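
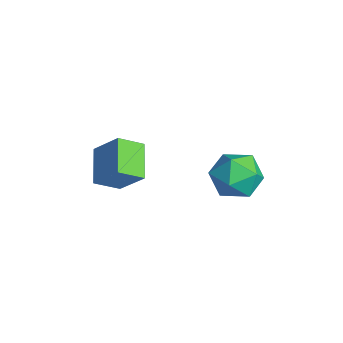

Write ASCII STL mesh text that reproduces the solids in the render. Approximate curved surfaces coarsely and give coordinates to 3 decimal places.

solid 
facet normal -0.345 0.938 0.040
outer loop
vertex 3.732 2.231 -2.947
vertex 2.578 1.808 -2.987
vertex 3.137 1.967 -1.903
endloop
endfacet
facet normal 0.279 0.881 0.382
outer loop
vertex 3.732 2.231 -2.947
vertex 3.137 1.967 -1.903
vertex 4.319 1.65 -2.035
endloop
endfacet
facet normal 0.764 0.640 -0.084
outer loop
vertex 3.732 2.231 -2.947
vertex 4.319 1.65 -2.035
vertex 4.489 1.295 -3.2
endloop
endfacet
facet normal 0.440 0.548 -0.712
outer loop
vertex 3.732 2.231 -2.947
vertex 4.489 1.295 -3.2
vertex 3.413 1.393 -3.789
endloop
endfacet
facet normal -0.246 0.732 -0.635
outer loop
vertex 3.732 2.231 -2.947
vertex 3.413 1.393 -3.789
vertex 2.578 1.808 -2.987
endloop
endfacet
facet normal 0.205 0.392 0.897
outer loop
vertex 4.319 1.65 -2.035
vertex 3.137 1.967 -1.903
vertex 3.527 0.867 -1.511
endloop
endfacet
facet normal -0.805 0.483 0.344
outer loop
vertex 3.137 1.967 -1.903
vertex 2.578 1.808 -2.987
vertex 2.451 0.965 -2.1
endloop
endfacet
facet normal -0.645 0.151 -0.749
outer loop
vertex 2.578 1.808 -2.987
vertex 3.413 1.393 -3.789
vertex 2.621 0.61 -3.265
endloop
endfacet
facet normal 0.465 -0.146 -0.873
outer loop
vertex 3.413 1.393 -3.789
vertex 4.489 1.295 -3.2
vertex 3.803 0.293 -3.397
endloop
endfacet
facet normal 0.990 0.002 0.144
outer loop
vertex 4.489 1.295 -3.2
vertex 4.319 1.65 -2.035
vertex 4.362 0.452 -2.313
endloop
endfacet
facet normal -0.440 -0.548 0.712
outer loop
vertex 3.208 0.029 -2.353
vertex 3.527 0.867 -1.511
vertex 2.451 0.965 -2.1
endloop
endfacet
facet normal -0.764 -0.640 0.084
outer loop
vertex 3.208 0.029 -2.353
vertex 2.451 0.965 -2.1
vertex 2.621 0.61 -3.265
endloop
endfacet
facet normal -0.279 -0.881 -0.382
outer loop
vertex 3.208 0.029 -2.353
vertex 2.621 0.61 -3.265
vertex 3.803 0.293 -3.397
endloop
endfacet
facet normal 0.345 -0.938 -0.040
outer loop
vertex 3.208 0.029 -2.353
vertex 3.803 0.293 -3.397
vertex 4.362 0.452 -2.313
endloop
endfacet
facet normal 0.246 -0.732 0.635
outer loop
vertex 3.208 0.029 -2.353
vertex 4.362 0.452 -2.313
vertex 3.527 0.867 -1.511
endloop
endfacet
facet normal -0.465 0.146 0.873
outer loop
vertex 2.451 0.965 -2.1
vertex 3.527 0.867 -1.511
vertex 3.137 1.967 -1.903
endloop
endfacet
facet normal -0.990 -0.002 -0.144
outer loop
vertex 2.621 0.61 -3.265
vertex 2.451 0.965 -2.1
vertex 2.578 1.808 -2.987
endloop
endfacet
facet normal -0.205 -0.392 -0.897
outer loop
vertex 3.803 0.293 -3.397
vertex 2.621 0.61 -3.265
vertex 3.413 1.393 -3.789
endloop
endfacet
facet normal 0.805 -0.483 -0.344
outer loop
vertex 4.362 0.452 -2.313
vertex 3.803 0.293 -3.397
vertex 4.489 1.295 -3.2
endloop
endfacet
facet normal 0.645 -0.151 0.749
outer loop
vertex 3.527 0.867 -1.511
vertex 4.362 0.452 -2.313
vertex 4.319 1.65 -2.035
endloop
endfacet
facet normal -0.843 0.304 0.443
outer loop
vertex 0.707 -3.929 -1.648
vertex 1.604 -3.197 -0.444
vertex 0.74 -2.829 -2.341
endloop
endfacet
facet normal -0.537 -0.438 -0.721
outer loop
vertex 2.216 -3.363 -3.116
vertex 0.707 -3.929 -1.648
vertex 0.74 -2.829 -2.341
endloop
endfacet
facet normal -0.843 0.305 0.443
outer loop
vertex 0.74 -2.829 -2.341
vertex 1.604 -3.197 -0.444
vertex 1.638 -2.098 -1.137
endloop
endfacet
facet normal 0.026 0.846 -0.533
outer loop
vertex 1.638 -2.098 -1.137
vertex 2.216 -3.363 -3.116
vertex 0.74 -2.829 -2.341
endloop
endfacet
facet normal -0.026 -0.846 0.533
outer loop
vertex 0.707 -3.929 -1.648
vertex 3.08 -3.731 -1.219
vertex 1.604 -3.197 -0.444
endloop
endfacet
facet normal -0.537 -0.438 -0.721
outer loop
vertex 2.182 -4.462 -2.423
vertex 0.707 -3.929 -1.648
vertex 2.216 -3.363 -3.116
endloop
endfacet
facet normal -0.026 -0.846 0.533
outer loop
vertex 2.182 -4.462 -2.423
vertex 3.08 -3.731 -1.219
vertex 0.707 -3.929 -1.648
endloop
endfacet
facet normal 0.537 0.438 0.721
outer loop
vertex 1.604 -3.197 -0.444
vertex 3.08 -3.731 -1.219
vertex 1.638 -2.098 -1.137
endloop
endfacet
facet normal 0.025 0.846 -0.533
outer loop
vertex 3.113 -2.631 -1.912
vertex 2.216 -3.363 -3.116
vertex 1.638 -2.098 -1.137
endloop
endfacet
facet normal 0.537 0.438 0.721
outer loop
vertex 1.638 -2.098 -1.137
vertex 3.08 -3.731 -1.219
vertex 3.113 -2.631 -1.912
endloop
endfacet
facet normal 0.843 -0.305 -0.443
outer loop
vertex 3.113 -2.631 -1.912
vertex 2.182 -4.462 -2.423
vertex 2.216 -3.363 -3.116
endloop
endfacet
facet normal 0.843 -0.305 -0.444
outer loop
vertex 3.08 -3.731 -1.219
vertex 2.182 -4.462 -2.423
vertex 3.113 -2.631 -1.912
endloop
endfacet

endsolid


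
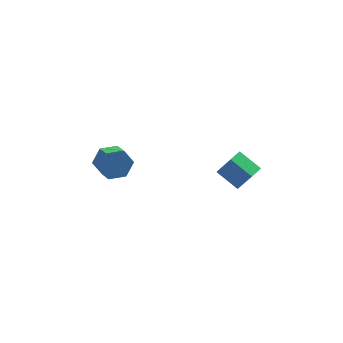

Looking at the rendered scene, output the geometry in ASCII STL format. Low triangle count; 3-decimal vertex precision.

solid 
facet normal -0.572 -0.820 0.034
outer loop
vertex 4.348 -3.016 -1.953
vertex 3.207 -2.187 -1.155
vertex 3.603 -2.56 -3.492
endloop
endfacet
facet normal 0.704 -0.512 -0.492
outer loop
vertex 4.153 -1.773 -3.525
vertex 4.348 -3.016 -1.953
vertex 3.603 -2.56 -3.492
endloop
endfacet
facet normal -0.573 -0.819 0.034
outer loop
vertex 3.603 -2.56 -3.492
vertex 3.207 -2.187 -1.155
vertex 2.463 -1.73 -2.695
endloop
endfacet
facet normal -0.421 0.258 -0.870
outer loop
vertex 2.463 -1.73 -2.695
vertex 4.153 -1.773 -3.525
vertex 3.603 -2.56 -3.492
endloop
endfacet
facet normal 0.421 -0.258 0.870
outer loop
vertex 4.348 -3.016 -1.953
vertex 3.757 -1.4 -1.188
vertex 3.207 -2.187 -1.155
endloop
endfacet
facet normal 0.704 -0.512 -0.492
outer loop
vertex 4.897 -2.23 -1.985
vertex 4.348 -3.016 -1.953
vertex 4.153 -1.773 -3.525
endloop
endfacet
facet normal 0.420 -0.258 0.870
outer loop
vertex 4.897 -2.23 -1.985
vertex 3.757 -1.4 -1.188
vertex 4.348 -3.016 -1.953
endloop
endfacet
facet normal -0.704 0.512 0.492
outer loop
vertex 3.207 -2.187 -1.155
vertex 3.757 -1.4 -1.188
vertex 2.463 -1.73 -2.695
endloop
endfacet
facet normal -0.421 0.258 -0.870
outer loop
vertex 3.012 -0.944 -2.727
vertex 4.153 -1.773 -3.525
vertex 2.463 -1.73 -2.695
endloop
endfacet
facet normal -0.704 0.512 0.492
outer loop
vertex 2.463 -1.73 -2.695
vertex 3.757 -1.4 -1.188
vertex 3.012 -0.944 -2.727
endloop
endfacet
facet normal 0.572 0.819 -0.033
outer loop
vertex 3.012 -0.944 -2.727
vertex 4.897 -2.23 -1.985
vertex 4.153 -1.773 -3.525
endloop
endfacet
facet normal 0.572 0.819 -0.034
outer loop
vertex 3.757 -1.4 -1.188
vertex 4.897 -2.23 -1.985
vertex 3.012 -0.944 -2.727
endloop
endfacet
facet normal -0.333 0.860 -0.388
outer loop
vertex -3.08 -0.12 -1.627
vertex -3.526 -0.649 -2.417
vertex -4.068 -0.462 -1.537
endloop
endfacet
facet normal -0.052 0.393 0.918
outer loop
vertex -3.08 -0.12 -1.627
vertex -4.068 -0.462 -1.537
vertex -2.707 -1.083 -1.194
endloop
endfacet
facet normal -0.052 0.394 0.918
outer loop
vertex -2.707 -1.083 -1.194
vertex -4.068 -0.462 -1.537
vertex -3.695 -1.425 -1.103
endloop
endfacet
facet normal 0.333 -0.860 0.387
outer loop
vertex -2.707 -1.083 -1.194
vertex -3.695 -1.425 -1.103
vertex -3.154 -1.611 -1.983
endloop
endfacet
facet normal -0.333 0.860 -0.388
outer loop
vertex -4.068 -0.462 -1.537
vertex -3.526 -0.649 -2.417
vertex -4.515 -0.991 -2.326
endloop
endfacet
facet normal -0.841 -0.085 0.534
outer loop
vertex -4.068 -0.462 -1.537
vertex -4.515 -0.991 -2.326
vertex -3.695 -1.425 -1.103
endloop
endfacet
facet normal -0.841 -0.086 0.534
outer loop
vertex -3.695 -1.425 -1.103
vertex -4.515 -0.991 -2.326
vertex -4.142 -1.954 -1.893
endloop
endfacet
facet normal 0.334 -0.860 0.387
outer loop
vertex -3.695 -1.425 -1.103
vertex -4.142 -1.954 -1.893
vertex -3.154 -1.611 -1.983
endloop
endfacet
facet normal -0.333 0.860 -0.387
outer loop
vertex -4.515 -0.991 -2.326
vertex -3.526 -0.649 -2.417
vertex -3.973 -1.177 -3.206
endloop
endfacet
facet normal -0.789 -0.479 -0.385
outer loop
vertex -4.515 -0.991 -2.326
vertex -3.973 -1.177 -3.206
vertex -4.142 -1.954 -1.893
endloop
endfacet
facet normal -0.789 -0.479 -0.385
outer loop
vertex -4.142 -1.954 -1.893
vertex -3.973 -1.177 -3.206
vertex -3.6 -2.14 -2.773
endloop
endfacet
facet normal 0.334 -0.860 0.387
outer loop
vertex -4.142 -1.954 -1.893
vertex -3.6 -2.14 -2.773
vertex -3.154 -1.611 -1.983
endloop
endfacet
facet normal -0.333 0.860 -0.387
outer loop
vertex -3.973 -1.177 -3.206
vertex -3.526 -0.649 -2.417
vertex -2.985 -0.835 -3.297
endloop
endfacet
facet normal 0.051 -0.393 -0.918
outer loop
vertex -3.973 -1.177 -3.206
vertex -2.985 -0.835 -3.297
vertex -3.6 -2.14 -2.773
endloop
endfacet
facet normal 0.053 -0.393 -0.918
outer loop
vertex -3.6 -2.14 -2.773
vertex -2.985 -0.835 -3.297
vertex -2.612 -1.798 -2.863
endloop
endfacet
facet normal 0.333 -0.860 0.388
outer loop
vertex -3.6 -2.14 -2.773
vertex -2.612 -1.798 -2.863
vertex -3.154 -1.611 -1.983
endloop
endfacet
facet normal -0.334 0.860 -0.387
outer loop
vertex -2.985 -0.835 -3.297
vertex -3.526 -0.649 -2.417
vertex -2.538 -0.306 -2.507
endloop
endfacet
facet normal 0.842 0.086 -0.533
outer loop
vertex -2.985 -0.835 -3.297
vertex -2.538 -0.306 -2.507
vertex -2.612 -1.798 -2.863
endloop
endfacet
facet normal 0.841 0.086 -0.534
outer loop
vertex -2.612 -1.798 -2.863
vertex -2.538 -0.306 -2.507
vertex -2.165 -1.269 -2.074
endloop
endfacet
facet normal 0.333 -0.860 0.388
outer loop
vertex -2.612 -1.798 -2.863
vertex -2.165 -1.269 -2.074
vertex -3.154 -1.611 -1.983
endloop
endfacet
facet normal -0.334 0.860 -0.387
outer loop
vertex -2.538 -0.306 -2.507
vertex -3.526 -0.649 -2.417
vertex -3.08 -0.12 -1.627
endloop
endfacet
facet normal 0.789 0.479 0.385
outer loop
vertex -2.538 -0.306 -2.507
vertex -3.08 -0.12 -1.627
vertex -2.165 -1.269 -2.074
endloop
endfacet
facet normal 0.789 0.479 0.385
outer loop
vertex -2.165 -1.269 -2.074
vertex -3.08 -0.12 -1.627
vertex -2.707 -1.083 -1.194
endloop
endfacet
facet normal 0.333 -0.860 0.387
outer loop
vertex -2.165 -1.269 -2.074
vertex -2.707 -1.083 -1.194
vertex -3.154 -1.611 -1.983
endloop
endfacet

endsolid


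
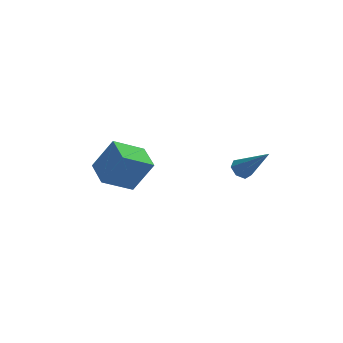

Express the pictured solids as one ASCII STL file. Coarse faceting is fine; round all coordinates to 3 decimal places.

solid 
facet normal -0.839 -0.225 0.495
outer loop
vertex -2.759 1.076 0.543
vertex -2.987 2.428 0.771
vertex -3.636 1.172 -0.899
endloop
endfacet
facet normal 0.164 -0.973 -0.164
outer loop
vertex -2.293 1.532 -1.691
vertex -2.759 1.076 0.543
vertex -3.636 1.172 -0.899
endloop
endfacet
facet normal -0.839 -0.225 0.495
outer loop
vertex -3.636 1.172 -0.899
vertex -2.987 2.428 0.771
vertex -3.864 2.524 -0.671
endloop
endfacet
facet normal -0.518 0.056 -0.853
outer loop
vertex -3.864 2.524 -0.671
vertex -2.293 1.532 -1.691
vertex -3.636 1.172 -0.899
endloop
endfacet
facet normal 0.518 -0.056 0.853
outer loop
vertex -2.759 1.076 0.543
vertex -1.644 2.788 -0.021
vertex -2.987 2.428 0.771
endloop
endfacet
facet normal 0.164 -0.973 -0.164
outer loop
vertex -1.416 1.436 -0.249
vertex -2.759 1.076 0.543
vertex -2.293 1.532 -1.691
endloop
endfacet
facet normal 0.518 -0.056 0.853
outer loop
vertex -1.416 1.436 -0.249
vertex -1.644 2.788 -0.021
vertex -2.759 1.076 0.543
endloop
endfacet
facet normal -0.164 0.973 0.164
outer loop
vertex -2.987 2.428 0.771
vertex -1.644 2.788 -0.021
vertex -3.864 2.524 -0.671
endloop
endfacet
facet normal -0.518 0.056 -0.853
outer loop
vertex -2.521 2.884 -1.463
vertex -2.293 1.532 -1.691
vertex -3.864 2.524 -0.671
endloop
endfacet
facet normal -0.164 0.973 0.164
outer loop
vertex -3.864 2.524 -0.671
vertex -1.644 2.788 -0.021
vertex -2.521 2.884 -1.463
endloop
endfacet
facet normal 0.839 0.225 -0.495
outer loop
vertex -2.521 2.884 -1.463
vertex -1.416 1.436 -0.249
vertex -2.293 1.532 -1.691
endloop
endfacet
facet normal 0.839 0.225 -0.495
outer loop
vertex -1.644 2.788 -0.021
vertex -1.416 1.436 -0.249
vertex -2.521 2.884 -1.463
endloop
endfacet
facet normal -0.504 0.485 -0.715
outer loop
vertex 1.749 -2.654 1.763
vertex 1.343 -2.951 1.848
vertex 1.462 -2.506 2.066
endloop
endfacet
facet normal 0.679 0.661 0.320
outer loop
vertex 1.749 -2.654 1.763
vertex 1.462 -2.506 2.066
vertex 2.237 -3.809 3.112
endloop
endfacet
facet normal -0.505 0.485 -0.714
outer loop
vertex 1.462 -2.506 2.066
vertex 1.343 -2.951 1.848
vertex 1.086 -2.693 2.205
endloop
endfacet
facet normal -0.018 0.619 0.785
outer loop
vertex 1.462 -2.506 2.066
vertex 1.086 -2.693 2.205
vertex 2.237 -3.809 3.112
endloop
endfacet
facet normal -0.504 0.486 -0.714
outer loop
vertex 1.086 -2.693 2.205
vertex 1.343 -2.951 1.848
vertex 0.903 -3.074 2.075
endloop
endfacet
facet normal -0.607 0.020 0.795
outer loop
vertex 1.086 -2.693 2.205
vertex 0.903 -3.074 2.075
vertex 2.237 -3.809 3.112
endloop
endfacet
facet normal -0.504 0.483 -0.716
outer loop
vertex 0.903 -3.074 2.075
vertex 1.343 -2.951 1.848
vertex 1.052 -3.363 1.775
endloop
endfacet
facet normal -0.643 -0.686 0.341
outer loop
vertex 0.903 -3.074 2.075
vertex 1.052 -3.363 1.775
vertex 2.237 -3.809 3.112
endloop
endfacet
facet normal -0.507 0.484 -0.713
outer loop
vertex 1.052 -3.363 1.775
vertex 1.343 -2.951 1.848
vertex 1.419 -3.341 1.529
endloop
endfacet
facet normal -0.099 -0.967 -0.235
outer loop
vertex 1.052 -3.363 1.775
vertex 1.419 -3.341 1.529
vertex 2.237 -3.809 3.112
endloop
endfacet
facet normal -0.505 0.485 -0.714
outer loop
vertex 1.419 -3.341 1.529
vertex 1.343 -2.951 1.848
vertex 1.729 -3.026 1.524
endloop
endfacet
facet normal 0.614 -0.612 -0.498
outer loop
vertex 1.419 -3.341 1.529
vertex 1.729 -3.026 1.524
vertex 2.237 -3.809 3.112
endloop
endfacet
facet normal -0.505 0.486 -0.714
outer loop
vertex 1.729 -3.026 1.524
vertex 1.343 -2.951 1.848
vertex 1.749 -2.654 1.763
endloop
endfacet
facet normal 0.961 0.111 -0.253
outer loop
vertex 1.729 -3.026 1.524
vertex 1.749 -2.654 1.763
vertex 2.237 -3.809 3.112
endloop
endfacet

endsolid


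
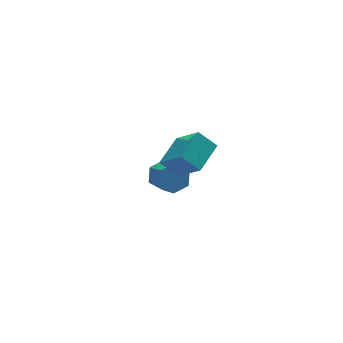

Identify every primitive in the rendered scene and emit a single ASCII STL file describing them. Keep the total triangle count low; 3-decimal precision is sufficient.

solid 
facet normal -0.695 -0.663 -0.278
outer loop
vertex -3.76 -4.308 1.943
vertex -4.402 -3.918 2.618
vertex -4.306 -3.263 0.818
endloop
endfacet
facet normal 0.636 -0.387 -0.668
outer loop
vertex -3.298 -2.302 1.222
vertex -3.76 -4.308 1.943
vertex -4.306 -3.263 0.818
endloop
endfacet
facet normal -0.696 -0.662 -0.278
outer loop
vertex -4.306 -3.263 0.818
vertex -4.402 -3.918 2.618
vertex -4.948 -2.872 1.493
endloop
endfacet
facet normal -0.335 0.641 -0.690
outer loop
vertex -4.948 -2.872 1.493
vertex -3.298 -2.302 1.222
vertex -4.306 -3.263 0.818
endloop
endfacet
facet normal 0.335 -0.642 0.690
outer loop
vertex -3.76 -4.308 1.943
vertex -3.394 -2.957 3.022
vertex -4.402 -3.918 2.618
endloop
endfacet
facet normal 0.636 -0.387 -0.668
outer loop
vertex -2.752 -3.348 2.347
vertex -3.76 -4.308 1.943
vertex -3.298 -2.302 1.222
endloop
endfacet
facet normal 0.335 -0.642 0.690
outer loop
vertex -2.752 -3.348 2.347
vertex -3.394 -2.957 3.022
vertex -3.76 -4.308 1.943
endloop
endfacet
facet normal -0.636 0.386 0.668
outer loop
vertex -4.402 -3.918 2.618
vertex -3.394 -2.957 3.022
vertex -4.948 -2.872 1.493
endloop
endfacet
facet normal -0.335 0.642 -0.690
outer loop
vertex -3.94 -1.912 1.897
vertex -3.298 -2.302 1.222
vertex -4.948 -2.872 1.493
endloop
endfacet
facet normal -0.636 0.387 0.668
outer loop
vertex -4.948 -2.872 1.493
vertex -3.394 -2.957 3.022
vertex -3.94 -1.912 1.897
endloop
endfacet
facet normal 0.695 0.663 0.279
outer loop
vertex -3.94 -1.912 1.897
vertex -2.752 -3.348 2.347
vertex -3.298 -2.302 1.222
endloop
endfacet
facet normal 0.696 0.663 0.278
outer loop
vertex -3.394 -2.957 3.022
vertex -2.752 -3.348 2.347
vertex -3.94 -1.912 1.897
endloop
endfacet
facet normal -0.157 0.842 -0.516
outer loop
vertex -3.054 0.712 -3.551
vertex -3.59 0.91 -3.065
vertex -2.88 1.117 -2.944
endloop
endfacet
facet normal 0.960 0.008 -0.280
outer loop
vertex -3.054 0.712 -3.551
vertex -2.88 1.117 -2.944
vertex -2.874 -0.247 -2.961
endloop
endfacet
facet normal 0.959 0.008 -0.282
outer loop
vertex -2.874 -0.247 -2.961
vertex -2.88 1.117 -2.944
vertex -2.699 0.158 -2.355
endloop
endfacet
facet normal 0.159 -0.841 0.516
outer loop
vertex -2.874 -0.247 -2.961
vertex -2.699 0.158 -2.355
vertex -3.41 -0.05 -2.475
endloop
endfacet
facet normal -0.157 0.842 -0.516
outer loop
vertex -2.88 1.117 -2.944
vertex -3.59 0.91 -3.065
vertex -3.416 1.315 -2.458
endloop
endfacet
facet normal 0.681 0.472 0.559
outer loop
vertex -2.88 1.117 -2.944
vertex -3.416 1.315 -2.458
vertex -2.699 0.158 -2.355
endloop
endfacet
facet normal 0.681 0.472 0.559
outer loop
vertex -2.699 0.158 -2.355
vertex -3.416 1.315 -2.458
vertex -3.235 0.356 -1.869
endloop
endfacet
facet normal 0.159 -0.841 0.518
outer loop
vertex -2.699 0.158 -2.355
vertex -3.235 0.356 -1.869
vertex -3.41 -0.05 -2.475
endloop
endfacet
facet normal -0.159 0.842 -0.516
outer loop
vertex -3.416 1.315 -2.458
vertex -3.59 0.91 -3.065
vertex -4.126 1.107 -2.579
endloop
endfacet
facet normal -0.279 0.464 0.841
outer loop
vertex -3.416 1.315 -2.458
vertex -4.126 1.107 -2.579
vertex -3.235 0.356 -1.869
endloop
endfacet
facet normal -0.278 0.465 0.841
outer loop
vertex -3.235 0.356 -1.869
vertex -4.126 1.107 -2.579
vertex -3.946 0.148 -1.989
endloop
endfacet
facet normal 0.159 -0.841 0.518
outer loop
vertex -3.235 0.356 -1.869
vertex -3.946 0.148 -1.989
vertex -3.41 -0.05 -2.475
endloop
endfacet
facet normal -0.159 0.841 -0.516
outer loop
vertex -4.126 1.107 -2.579
vertex -3.59 0.91 -3.065
vertex -4.301 0.702 -3.185
endloop
endfacet
facet normal -0.959 -0.007 0.282
outer loop
vertex -4.126 1.107 -2.579
vertex -4.301 0.702 -3.185
vertex -3.946 0.148 -1.989
endloop
endfacet
facet normal -0.960 -0.009 0.281
outer loop
vertex -3.946 0.148 -1.989
vertex -4.301 0.702 -3.185
vertex -4.12 -0.257 -2.596
endloop
endfacet
facet normal 0.157 -0.842 0.516
outer loop
vertex -3.946 0.148 -1.989
vertex -4.12 -0.257 -2.596
vertex -3.41 -0.05 -2.475
endloop
endfacet
facet normal -0.159 0.841 -0.518
outer loop
vertex -4.301 0.702 -3.185
vertex -3.59 0.91 -3.065
vertex -3.765 0.504 -3.671
endloop
endfacet
facet normal -0.681 -0.472 -0.559
outer loop
vertex -4.301 0.702 -3.185
vertex -3.765 0.504 -3.671
vertex -4.12 -0.257 -2.596
endloop
endfacet
facet normal -0.681 -0.472 -0.559
outer loop
vertex -4.12 -0.257 -2.596
vertex -3.765 0.504 -3.671
vertex -3.584 -0.455 -3.082
endloop
endfacet
facet normal 0.157 -0.842 0.516
outer loop
vertex -4.12 -0.257 -2.596
vertex -3.584 -0.455 -3.082
vertex -3.41 -0.05 -2.475
endloop
endfacet
facet normal -0.159 0.841 -0.518
outer loop
vertex -3.765 0.504 -3.671
vertex -3.59 0.91 -3.065
vertex -3.054 0.712 -3.551
endloop
endfacet
facet normal 0.278 -0.464 -0.841
outer loop
vertex -3.765 0.504 -3.671
vertex -3.054 0.712 -3.551
vertex -3.584 -0.455 -3.082
endloop
endfacet
facet normal 0.279 -0.465 -0.840
outer loop
vertex -3.584 -0.455 -3.082
vertex -3.054 0.712 -3.551
vertex -2.874 -0.247 -2.961
endloop
endfacet
facet normal 0.159 -0.842 0.516
outer loop
vertex -3.584 -0.455 -3.082
vertex -2.874 -0.247 -2.961
vertex -3.41 -0.05 -2.475
endloop
endfacet

endsolid


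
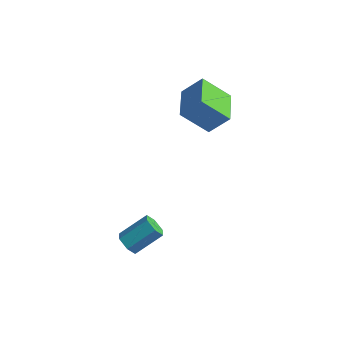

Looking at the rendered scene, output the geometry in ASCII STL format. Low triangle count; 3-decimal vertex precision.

solid 
facet normal -0.484 -0.668 -0.565
outer loop
vertex -3.23 -3.746 -4.567
vertex -3.891 -3.519 -4.269
vertex -3.622 -3.184 -4.896
endloop
endfacet
facet normal 0.707 0.082 -0.702
outer loop
vertex -3.23 -3.746 -4.567
vertex -3.622 -3.184 -4.896
vertex -2.307 -2.468 -3.488
endloop
endfacet
facet normal 0.707 0.082 -0.702
outer loop
vertex -2.307 -2.468 -3.488
vertex -3.622 -3.184 -4.896
vertex -2.699 -1.906 -3.817
endloop
endfacet
facet normal 0.483 0.668 0.566
outer loop
vertex -2.307 -2.468 -3.488
vertex -2.699 -1.906 -3.817
vertex -2.969 -2.241 -3.191
endloop
endfacet
facet normal -0.482 -0.670 -0.565
outer loop
vertex -3.622 -3.184 -4.896
vertex -3.891 -3.519 -4.269
vertex -4.284 -2.958 -4.599
endloop
endfacet
facet normal -0.093 0.681 -0.726
outer loop
vertex -3.622 -3.184 -4.896
vertex -4.284 -2.958 -4.599
vertex -2.699 -1.906 -3.817
endloop
endfacet
facet normal -0.093 0.681 -0.726
outer loop
vertex -2.699 -1.906 -3.817
vertex -4.284 -2.958 -4.599
vertex -3.361 -1.68 -3.52
endloop
endfacet
facet normal 0.482 0.669 0.566
outer loop
vertex -2.699 -1.906 -3.817
vertex -3.361 -1.68 -3.52
vertex -2.969 -2.241 -3.191
endloop
endfacet
facet normal -0.483 -0.670 -0.564
outer loop
vertex -4.284 -2.958 -4.599
vertex -3.891 -3.519 -4.269
vertex -4.553 -3.292 -3.972
endloop
endfacet
facet normal -0.801 0.599 -0.024
outer loop
vertex -4.284 -2.958 -4.599
vertex -4.553 -3.292 -3.972
vertex -3.361 -1.68 -3.52
endloop
endfacet
facet normal -0.801 0.599 -0.024
outer loop
vertex -3.361 -1.68 -3.52
vertex -4.553 -3.292 -3.972
vertex -3.63 -2.014 -2.893
endloop
endfacet
facet normal 0.484 0.669 0.564
outer loop
vertex -3.361 -1.68 -3.52
vertex -3.63 -2.014 -2.893
vertex -2.969 -2.241 -3.191
endloop
endfacet
facet normal -0.483 -0.668 -0.566
outer loop
vertex -4.553 -3.292 -3.972
vertex -3.891 -3.519 -4.269
vertex -4.161 -3.854 -3.643
endloop
endfacet
facet normal -0.707 -0.082 0.702
outer loop
vertex -4.553 -3.292 -3.972
vertex -4.161 -3.854 -3.643
vertex -3.63 -2.014 -2.893
endloop
endfacet
facet normal -0.707 -0.082 0.702
outer loop
vertex -3.63 -2.014 -2.893
vertex -4.161 -3.854 -3.643
vertex -3.238 -2.576 -2.564
endloop
endfacet
facet normal 0.484 0.668 0.565
outer loop
vertex -3.63 -2.014 -2.893
vertex -3.238 -2.576 -2.564
vertex -2.969 -2.241 -3.191
endloop
endfacet
facet normal -0.482 -0.669 -0.566
outer loop
vertex -4.161 -3.854 -3.643
vertex -3.891 -3.519 -4.269
vertex -3.499 -4.08 -3.94
endloop
endfacet
facet normal 0.093 -0.681 0.726
outer loop
vertex -4.161 -3.854 -3.643
vertex -3.499 -4.08 -3.94
vertex -3.238 -2.576 -2.564
endloop
endfacet
facet normal 0.093 -0.681 0.726
outer loop
vertex -3.238 -2.576 -2.564
vertex -3.499 -4.08 -3.94
vertex -2.576 -2.802 -2.861
endloop
endfacet
facet normal 0.482 0.670 0.565
outer loop
vertex -3.238 -2.576 -2.564
vertex -2.576 -2.802 -2.861
vertex -2.969 -2.241 -3.191
endloop
endfacet
facet normal -0.484 -0.669 -0.564
outer loop
vertex -3.499 -4.08 -3.94
vertex -3.891 -3.519 -4.269
vertex -3.23 -3.746 -4.567
endloop
endfacet
facet normal 0.801 -0.599 0.024
outer loop
vertex -3.499 -4.08 -3.94
vertex -3.23 -3.746 -4.567
vertex -2.576 -2.802 -2.861
endloop
endfacet
facet normal 0.801 -0.599 0.024
outer loop
vertex -2.576 -2.802 -2.861
vertex -3.23 -3.746 -4.567
vertex -2.307 -2.468 -3.488
endloop
endfacet
facet normal 0.483 0.670 0.564
outer loop
vertex -2.576 -2.802 -2.861
vertex -2.307 -2.468 -3.488
vertex -2.969 -2.241 -3.191
endloop
endfacet
facet normal -0.580 -0.364 -0.729
outer loop
vertex -3.975 1.742 2.665
vertex -5.022 3.526 2.608
vertex -2.615 2.494 1.209
endloop
endfacet
facet normal 0.506 -0.862 0.027
outer loop
vertex -1.658 3.094 2.412
vertex -3.975 1.742 2.665
vertex -2.615 2.494 1.209
endloop
endfacet
facet normal -0.580 -0.364 -0.729
outer loop
vertex -2.615 2.494 1.209
vertex -5.022 3.526 2.608
vertex -3.662 4.278 1.152
endloop
endfacet
facet normal 0.639 0.353 -0.684
outer loop
vertex -3.662 4.278 1.152
vertex -1.658 3.094 2.412
vertex -2.615 2.494 1.209
endloop
endfacet
facet normal -0.639 -0.353 0.684
outer loop
vertex -3.975 1.742 2.665
vertex -4.065 4.126 3.811
vertex -5.022 3.526 2.608
endloop
endfacet
facet normal 0.506 -0.862 0.027
outer loop
vertex -3.018 2.342 3.868
vertex -3.975 1.742 2.665
vertex -1.658 3.094 2.412
endloop
endfacet
facet normal -0.639 -0.353 0.684
outer loop
vertex -3.018 2.342 3.868
vertex -4.065 4.126 3.811
vertex -3.975 1.742 2.665
endloop
endfacet
facet normal -0.506 0.862 -0.027
outer loop
vertex -5.022 3.526 2.608
vertex -4.065 4.126 3.811
vertex -3.662 4.278 1.152
endloop
endfacet
facet normal 0.639 0.353 -0.684
outer loop
vertex -2.705 4.878 2.355
vertex -1.658 3.094 2.412
vertex -3.662 4.278 1.152
endloop
endfacet
facet normal -0.506 0.862 -0.027
outer loop
vertex -3.662 4.278 1.152
vertex -4.065 4.126 3.811
vertex -2.705 4.878 2.355
endloop
endfacet
facet normal 0.580 0.364 0.729
outer loop
vertex -2.705 4.878 2.355
vertex -3.018 2.342 3.868
vertex -1.658 3.094 2.412
endloop
endfacet
facet normal 0.580 0.364 0.729
outer loop
vertex -4.065 4.126 3.811
vertex -3.018 2.342 3.868
vertex -2.705 4.878 2.355
endloop
endfacet

endsolid


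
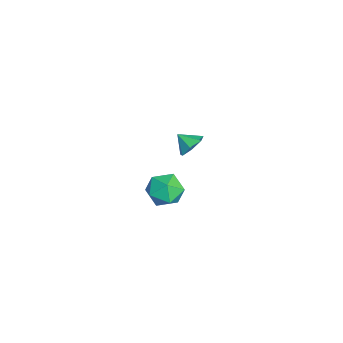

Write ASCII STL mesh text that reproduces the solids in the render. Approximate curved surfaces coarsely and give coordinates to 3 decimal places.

solid 
facet normal 0.176 0.598 0.782
outer loop
vertex 3.403 -1.696 -0.258
vertex 2.639 -2.164 0.272
vertex 3.613 -2.527 0.331
endloop
endfacet
facet normal 0.773 0.485 0.409
outer loop
vertex 3.403 -1.696 -0.258
vertex 3.613 -2.527 0.331
vertex 4.05 -2.432 -0.609
endloop
endfacet
facet normal 0.660 0.705 -0.261
outer loop
vertex 3.403 -1.696 -0.258
vertex 4.05 -2.432 -0.609
vertex 3.346 -2.01 -1.249
endloop
endfacet
facet normal -0.007 0.953 -0.302
outer loop
vertex 3.403 -1.696 -0.258
vertex 3.346 -2.01 -1.249
vertex 2.474 -1.844 -0.705
endloop
endfacet
facet normal -0.306 0.888 0.343
outer loop
vertex 3.403 -1.696 -0.258
vertex 2.474 -1.844 -0.705
vertex 2.639 -2.164 0.272
endloop
endfacet
facet normal 0.893 -0.218 0.393
outer loop
vertex 4.05 -2.432 -0.609
vertex 3.613 -2.527 0.331
vertex 3.686 -3.356 -0.295
endloop
endfacet
facet normal -0.073 -0.035 0.997
outer loop
vertex 3.613 -2.527 0.331
vertex 2.639 -2.164 0.272
vertex 2.814 -3.19 0.249
endloop
endfacet
facet normal -0.854 0.434 0.286
outer loop
vertex 2.639 -2.164 0.272
vertex 2.474 -1.844 -0.705
vertex 2.11 -2.768 -0.391
endloop
endfacet
facet normal -0.370 0.539 -0.757
outer loop
vertex 2.474 -1.844 -0.705
vertex 3.346 -2.01 -1.249
vertex 2.547 -2.673 -1.331
endloop
endfacet
facet normal 0.710 0.137 -0.691
outer loop
vertex 3.346 -2.01 -1.249
vertex 4.05 -2.432 -0.609
vertex 3.521 -3.036 -1.272
endloop
endfacet
facet normal 0.007 -0.953 0.302
outer loop
vertex 2.757 -3.504 -0.742
vertex 3.686 -3.356 -0.295
vertex 2.814 -3.19 0.249
endloop
endfacet
facet normal -0.660 -0.705 0.261
outer loop
vertex 2.757 -3.504 -0.742
vertex 2.814 -3.19 0.249
vertex 2.11 -2.768 -0.391
endloop
endfacet
facet normal -0.773 -0.485 -0.409
outer loop
vertex 2.757 -3.504 -0.742
vertex 2.11 -2.768 -0.391
vertex 2.547 -2.673 -1.331
endloop
endfacet
facet normal -0.176 -0.598 -0.782
outer loop
vertex 2.757 -3.504 -0.742
vertex 2.547 -2.673 -1.331
vertex 3.521 -3.036 -1.272
endloop
endfacet
facet normal 0.306 -0.888 -0.343
outer loop
vertex 2.757 -3.504 -0.742
vertex 3.521 -3.036 -1.272
vertex 3.686 -3.356 -0.295
endloop
endfacet
facet normal 0.370 -0.539 0.757
outer loop
vertex 2.814 -3.19 0.249
vertex 3.686 -3.356 -0.295
vertex 3.613 -2.527 0.331
endloop
endfacet
facet normal -0.710 -0.137 0.691
outer loop
vertex 2.11 -2.768 -0.391
vertex 2.814 -3.19 0.249
vertex 2.639 -2.164 0.272
endloop
endfacet
facet normal -0.893 0.218 -0.393
outer loop
vertex 2.547 -2.673 -1.331
vertex 2.11 -2.768 -0.391
vertex 2.474 -1.844 -0.705
endloop
endfacet
facet normal 0.073 0.035 -0.997
outer loop
vertex 3.521 -3.036 -1.272
vertex 2.547 -2.673 -1.331
vertex 3.346 -2.01 -1.249
endloop
endfacet
facet normal 0.854 -0.434 -0.286
outer loop
vertex 3.686 -3.356 -0.295
vertex 3.521 -3.036 -1.272
vertex 4.05 -2.432 -0.609
endloop
endfacet
facet normal 0.383 0.679 -0.627
outer loop
vertex -2.694 -1.347 -3.13
vertex -3.331 -0.827 -2.956
vertex -2.587 -0.891 -2.571
endloop
endfacet
facet normal 0.512 -0.711 0.482
outer loop
vertex -2.694 -1.347 -3.13
vertex -2.587 -0.891 -2.571
vertex -3.729 -1.533 -2.304
endloop
endfacet
facet normal 0.383 0.678 -0.627
outer loop
vertex -2.587 -0.891 -2.571
vertex -3.331 -0.827 -2.956
vertex -3.04 -0.387 -2.303
endloop
endfacet
facet normal 0.327 -0.197 0.924
outer loop
vertex -2.587 -0.891 -2.571
vertex -3.04 -0.387 -2.303
vertex -3.729 -1.533 -2.304
endloop
endfacet
facet normal 0.383 0.678 -0.627
outer loop
vertex -3.04 -0.387 -2.303
vertex -3.331 -0.827 -2.956
vertex -3.712 -0.214 -2.526
endloop
endfacet
facet normal -0.273 0.163 0.948
outer loop
vertex -3.04 -0.387 -2.303
vertex -3.712 -0.214 -2.526
vertex -3.729 -1.533 -2.304
endloop
endfacet
facet normal 0.383 0.678 -0.627
outer loop
vertex -3.712 -0.214 -2.526
vertex -3.331 -0.827 -2.956
vertex -4.097 -0.503 -3.074
endloop
endfacet
facet normal -0.838 0.101 0.536
outer loop
vertex -3.712 -0.214 -2.526
vertex -4.097 -0.503 -3.074
vertex -3.729 -1.533 -2.304
endloop
endfacet
facet normal 0.383 0.678 -0.627
outer loop
vertex -4.097 -0.503 -3.074
vertex -3.331 -0.827 -2.956
vertex -3.905 -1.036 -3.533
endloop
endfacet
facet normal -0.941 -0.338 -0.002
outer loop
vertex -4.097 -0.503 -3.074
vertex -3.905 -1.036 -3.533
vertex -3.729 -1.533 -2.304
endloop
endfacet
facet normal 0.384 0.677 -0.627
outer loop
vertex -3.905 -1.036 -3.533
vertex -3.331 -0.827 -2.956
vertex -3.281 -1.412 -3.557
endloop
endfacet
facet normal -0.506 -0.823 -0.260
outer loop
vertex -3.905 -1.036 -3.533
vertex -3.281 -1.412 -3.557
vertex -3.729 -1.533 -2.304
endloop
endfacet
facet normal 0.382 0.678 -0.628
outer loop
vertex -3.281 -1.412 -3.557
vertex -3.331 -0.827 -2.956
vertex -2.694 -1.347 -3.13
endloop
endfacet
facet normal 0.142 -0.989 -0.045
outer loop
vertex -3.281 -1.412 -3.557
vertex -2.694 -1.347 -3.13
vertex -3.729 -1.533 -2.304
endloop
endfacet

endsolid


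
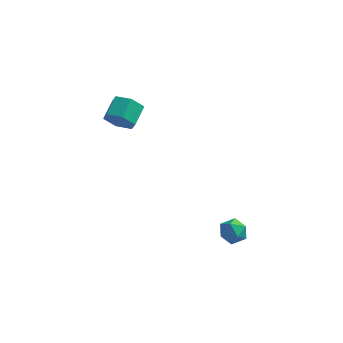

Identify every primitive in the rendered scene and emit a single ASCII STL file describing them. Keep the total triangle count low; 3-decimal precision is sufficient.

solid 
facet normal -0.466 0.260 0.845
outer loop
vertex 2.592 -3.26 -2.462
vertex 1.988 -3.689 -2.663
vertex 2.559 -3.998 -2.253
endloop
endfacet
facet normal 0.242 0.254 0.936
outer loop
vertex 2.592 -3.26 -2.462
vertex 2.559 -3.998 -2.253
vertex 3.22 -3.699 -2.505
endloop
endfacet
facet normal 0.528 0.710 0.466
outer loop
vertex 2.592 -3.26 -2.462
vertex 3.22 -3.699 -2.505
vertex 3.057 -3.206 -3.071
endloop
endfacet
facet normal -0.003 0.996 0.086
outer loop
vertex 2.592 -3.26 -2.462
vertex 3.057 -3.206 -3.071
vertex 2.296 -3.2 -3.168
endloop
endfacet
facet normal -0.617 0.719 0.320
outer loop
vertex 2.592 -3.26 -2.462
vertex 2.296 -3.2 -3.168
vertex 1.988 -3.689 -2.663
endloop
endfacet
facet normal 0.479 -0.401 0.781
outer loop
vertex 3.22 -3.699 -2.505
vertex 2.559 -3.998 -2.253
vertex 3.004 -4.4 -2.732
endloop
endfacet
facet normal -0.667 -0.391 0.634
outer loop
vertex 2.559 -3.998 -2.253
vertex 1.988 -3.689 -2.663
vertex 2.243 -4.394 -2.829
endloop
endfacet
facet normal -0.911 0.351 -0.216
outer loop
vertex 1.988 -3.689 -2.663
vertex 2.296 -3.2 -3.168
vertex 2.08 -3.901 -3.395
endloop
endfacet
facet normal 0.082 0.800 -0.595
outer loop
vertex 2.296 -3.2 -3.168
vertex 3.057 -3.206 -3.071
vertex 2.741 -3.602 -3.647
endloop
endfacet
facet normal 0.942 0.336 0.021
outer loop
vertex 3.057 -3.206 -3.071
vertex 3.22 -3.699 -2.505
vertex 3.312 -3.911 -3.237
endloop
endfacet
facet normal 0.003 -0.996 -0.086
outer loop
vertex 2.708 -4.34 -3.438
vertex 3.004 -4.4 -2.732
vertex 2.243 -4.394 -2.829
endloop
endfacet
facet normal -0.528 -0.710 -0.466
outer loop
vertex 2.708 -4.34 -3.438
vertex 2.243 -4.394 -2.829
vertex 2.08 -3.901 -3.395
endloop
endfacet
facet normal -0.242 -0.254 -0.936
outer loop
vertex 2.708 -4.34 -3.438
vertex 2.08 -3.901 -3.395
vertex 2.741 -3.602 -3.647
endloop
endfacet
facet normal 0.466 -0.260 -0.845
outer loop
vertex 2.708 -4.34 -3.438
vertex 2.741 -3.602 -3.647
vertex 3.312 -3.911 -3.237
endloop
endfacet
facet normal 0.617 -0.719 -0.320
outer loop
vertex 2.708 -4.34 -3.438
vertex 3.312 -3.911 -3.237
vertex 3.004 -4.4 -2.732
endloop
endfacet
facet normal -0.082 -0.800 0.595
outer loop
vertex 2.243 -4.394 -2.829
vertex 3.004 -4.4 -2.732
vertex 2.559 -3.998 -2.253
endloop
endfacet
facet normal -0.942 -0.336 -0.021
outer loop
vertex 2.08 -3.901 -3.395
vertex 2.243 -4.394 -2.829
vertex 1.988 -3.689 -2.663
endloop
endfacet
facet normal -0.479 0.401 -0.781
outer loop
vertex 2.741 -3.602 -3.647
vertex 2.08 -3.901 -3.395
vertex 2.296 -3.2 -3.168
endloop
endfacet
facet normal 0.667 0.391 -0.634
outer loop
vertex 3.312 -3.911 -3.237
vertex 2.741 -3.602 -3.647
vertex 3.057 -3.206 -3.071
endloop
endfacet
facet normal 0.911 -0.351 0.216
outer loop
vertex 3.004 -4.4 -2.732
vertex 3.312 -3.911 -3.237
vertex 3.22 -3.699 -2.505
endloop
endfacet
facet normal -0.105 -0.887 -0.449
outer loop
vertex -3.273 -0.606 0.683
vertex -3.824 -0.857 1.308
vertex -4.126 -0.46 0.595
endloop
endfacet
facet normal 0.165 0.430 -0.887
outer loop
vertex -3.273 -0.606 0.683
vertex -4.126 -0.46 0.595
vertex -3.145 0.467 1.227
endloop
endfacet
facet normal 0.166 0.430 -0.888
outer loop
vertex -3.145 0.467 1.227
vertex -4.126 -0.46 0.595
vertex -3.998 0.614 1.139
endloop
endfacet
facet normal 0.107 0.887 0.449
outer loop
vertex -3.145 0.467 1.227
vertex -3.998 0.614 1.139
vertex -3.696 0.217 1.852
endloop
endfacet
facet normal -0.107 -0.887 -0.449
outer loop
vertex -4.126 -0.46 0.595
vertex -3.824 -0.857 1.308
vertex -4.677 -0.71 1.22
endloop
endfacet
facet normal -0.766 0.361 -0.532
outer loop
vertex -4.126 -0.46 0.595
vertex -4.677 -0.71 1.22
vertex -3.998 0.614 1.139
endloop
endfacet
facet normal -0.767 0.361 -0.531
outer loop
vertex -3.998 0.614 1.139
vertex -4.677 -0.71 1.22
vertex -4.549 0.363 1.764
endloop
endfacet
facet normal 0.105 0.887 0.449
outer loop
vertex -3.998 0.614 1.139
vertex -4.549 0.363 1.764
vertex -3.696 0.217 1.852
endloop
endfacet
facet normal -0.107 -0.887 -0.449
outer loop
vertex -4.677 -0.71 1.22
vertex -3.824 -0.857 1.308
vertex -4.375 -1.107 1.933
endloop
endfacet
facet normal -0.932 -0.069 0.356
outer loop
vertex -4.677 -0.71 1.22
vertex -4.375 -1.107 1.933
vertex -4.549 0.363 1.764
endloop
endfacet
facet normal -0.932 -0.069 0.356
outer loop
vertex -4.549 0.363 1.764
vertex -4.375 -1.107 1.933
vertex -4.247 -0.034 2.477
endloop
endfacet
facet normal 0.105 0.887 0.449
outer loop
vertex -4.549 0.363 1.764
vertex -4.247 -0.034 2.477
vertex -3.696 0.217 1.852
endloop
endfacet
facet normal -0.107 -0.887 -0.449
outer loop
vertex -4.375 -1.107 1.933
vertex -3.824 -0.857 1.308
vertex -3.522 -1.254 2.021
endloop
endfacet
facet normal -0.166 -0.430 0.887
outer loop
vertex -4.375 -1.107 1.933
vertex -3.522 -1.254 2.021
vertex -4.247 -0.034 2.477
endloop
endfacet
facet normal -0.165 -0.430 0.888
outer loop
vertex -4.247 -0.034 2.477
vertex -3.522 -1.254 2.021
vertex -3.394 -0.18 2.565
endloop
endfacet
facet normal 0.105 0.887 0.449
outer loop
vertex -4.247 -0.034 2.477
vertex -3.394 -0.18 2.565
vertex -3.696 0.217 1.852
endloop
endfacet
facet normal -0.105 -0.887 -0.449
outer loop
vertex -3.522 -1.254 2.021
vertex -3.824 -0.857 1.308
vertex -2.971 -1.003 1.396
endloop
endfacet
facet normal 0.767 -0.360 0.531
outer loop
vertex -3.522 -1.254 2.021
vertex -2.971 -1.003 1.396
vertex -3.394 -0.18 2.565
endloop
endfacet
facet normal 0.766 -0.361 0.531
outer loop
vertex -3.394 -0.18 2.565
vertex -2.971 -1.003 1.396
vertex -2.843 0.07 1.94
endloop
endfacet
facet normal 0.107 0.887 0.449
outer loop
vertex -3.394 -0.18 2.565
vertex -2.843 0.07 1.94
vertex -3.696 0.217 1.852
endloop
endfacet
facet normal -0.105 -0.887 -0.449
outer loop
vertex -2.971 -1.003 1.396
vertex -3.824 -0.857 1.308
vertex -3.273 -0.606 0.683
endloop
endfacet
facet normal 0.932 0.069 -0.356
outer loop
vertex -2.971 -1.003 1.396
vertex -3.273 -0.606 0.683
vertex -2.843 0.07 1.94
endloop
endfacet
facet normal 0.932 0.069 -0.356
outer loop
vertex -2.843 0.07 1.94
vertex -3.273 -0.606 0.683
vertex -3.145 0.467 1.227
endloop
endfacet
facet normal 0.107 0.887 0.449
outer loop
vertex -2.843 0.07 1.94
vertex -3.145 0.467 1.227
vertex -3.696 0.217 1.852
endloop
endfacet

endsolid


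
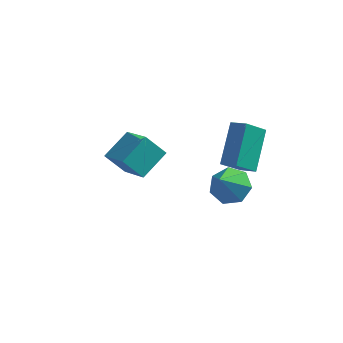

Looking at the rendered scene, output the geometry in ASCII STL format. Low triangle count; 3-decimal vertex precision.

solid 
facet normal 0.133 0.594 -0.793
outer loop
vertex 3.651 -2.023 0.017
vertex 2.74 -1.974 -0.099
vertex 3.284 -1.427 0.402
endloop
endfacet
facet normal 0.755 0.042 0.654
outer loop
vertex 3.651 -2.023 0.017
vertex 3.284 -1.427 0.402
vertex 2.48 -3.126 1.439
endloop
endfacet
facet normal 0.133 0.594 -0.793
outer loop
vertex 3.284 -1.427 0.402
vertex 2.74 -1.974 -0.099
vertex 2.507 -1.243 0.409
endloop
endfacet
facet normal 0.120 0.475 0.872
outer loop
vertex 3.284 -1.427 0.402
vertex 2.507 -1.243 0.409
vertex 2.48 -3.126 1.439
endloop
endfacet
facet normal 0.134 0.594 -0.793
outer loop
vertex 2.507 -1.243 0.409
vertex 2.74 -1.974 -0.099
vertex 1.905 -1.609 0.033
endloop
endfacet
facet normal -0.644 0.374 0.667
outer loop
vertex 2.507 -1.243 0.409
vertex 1.905 -1.609 0.033
vertex 2.48 -3.126 1.439
endloop
endfacet
facet normal 0.134 0.594 -0.793
outer loop
vertex 1.905 -1.609 0.033
vertex 2.74 -1.974 -0.099
vertex 1.932 -2.25 -0.442
endloop
endfacet
facet normal -0.963 -0.185 0.195
outer loop
vertex 1.905 -1.609 0.033
vertex 1.932 -2.25 -0.442
vertex 2.48 -3.126 1.439
endloop
endfacet
facet normal 0.133 0.595 -0.793
outer loop
vertex 1.932 -2.25 -0.442
vertex 2.74 -1.974 -0.099
vertex 2.566 -2.683 -0.66
endloop
endfacet
facet normal -0.597 -0.779 -0.189
outer loop
vertex 1.932 -2.25 -0.442
vertex 2.566 -2.683 -0.66
vertex 2.48 -3.126 1.439
endloop
endfacet
facet normal 0.134 0.594 -0.793
outer loop
vertex 2.566 -2.683 -0.66
vertex 2.74 -1.974 -0.099
vertex 3.331 -2.582 -0.455
endloop
endfacet
facet normal 0.180 -0.964 -0.196
outer loop
vertex 2.566 -2.683 -0.66
vertex 3.331 -2.582 -0.455
vertex 2.48 -3.126 1.439
endloop
endfacet
facet normal 0.133 0.594 -0.793
outer loop
vertex 3.331 -2.582 -0.455
vertex 2.74 -1.974 -0.099
vertex 3.651 -2.023 0.017
endloop
endfacet
facet normal 0.781 -0.598 0.179
outer loop
vertex 3.331 -2.582 -0.455
vertex 3.651 -2.023 0.017
vertex 2.48 -3.126 1.439
endloop
endfacet
facet normal -0.462 -0.770 -0.439
outer loop
vertex -1.397 -0.019 -2.341
vertex -2.311 -0.006 -1.403
vertex -2.552 1.326 -3.485
endloop
endfacet
facet normal 0.698 -0.009 -0.716
outer loop
vertex -1.809 2.566 -2.777
vertex -1.397 -0.019 -2.341
vertex -2.552 1.326 -3.485
endloop
endfacet
facet normal -0.461 -0.771 -0.440
outer loop
vertex -2.552 1.326 -3.485
vertex -2.311 -0.006 -1.403
vertex -3.467 1.338 -2.546
endloop
endfacet
facet normal -0.548 0.638 -0.542
outer loop
vertex -3.467 1.338 -2.546
vertex -1.809 2.566 -2.777
vertex -2.552 1.326 -3.485
endloop
endfacet
facet normal 0.547 -0.638 0.542
outer loop
vertex -1.397 -0.019 -2.341
vertex -1.568 1.234 -0.695
vertex -2.311 -0.006 -1.403
endloop
endfacet
facet normal 0.697 -0.010 -0.717
outer loop
vertex -0.653 1.222 -1.634
vertex -1.397 -0.019 -2.341
vertex -1.809 2.566 -2.777
endloop
endfacet
facet normal 0.548 -0.637 0.542
outer loop
vertex -0.653 1.222 -1.634
vertex -1.568 1.234 -0.695
vertex -1.397 -0.019 -2.341
endloop
endfacet
facet normal -0.698 0.009 0.716
outer loop
vertex -2.311 -0.006 -1.403
vertex -1.568 1.234 -0.695
vertex -3.467 1.338 -2.546
endloop
endfacet
facet normal -0.548 0.637 -0.542
outer loop
vertex -2.723 2.579 -1.839
vertex -1.809 2.566 -2.777
vertex -3.467 1.338 -2.546
endloop
endfacet
facet normal -0.698 0.010 0.716
outer loop
vertex -3.467 1.338 -2.546
vertex -1.568 1.234 -0.695
vertex -2.723 2.579 -1.839
endloop
endfacet
facet normal 0.462 0.771 0.439
outer loop
vertex -2.723 2.579 -1.839
vertex -0.653 1.222 -1.634
vertex -1.809 2.566 -2.777
endloop
endfacet
facet normal 0.461 0.770 0.440
outer loop
vertex -1.568 1.234 -0.695
vertex -0.653 1.222 -1.634
vertex -2.723 2.579 -1.839
endloop
endfacet
facet normal -0.554 -0.487 0.675
outer loop
vertex 2.721 -0.564 -0.099
vertex 2.831 1.133 1.217
vertex 1.982 -0.232 -0.466
endloop
endfacet
facet normal -0.050 -0.789 -0.612
outer loop
vertex 2.729 0.427 -1.377
vertex 2.721 -0.564 -0.099
vertex 1.982 -0.232 -0.466
endloop
endfacet
facet normal -0.554 -0.488 0.675
outer loop
vertex 1.982 -0.232 -0.466
vertex 2.831 1.133 1.217
vertex 2.091 1.465 0.85
endloop
endfacet
facet normal -0.831 0.373 -0.412
outer loop
vertex 2.091 1.465 0.85
vertex 2.729 0.427 -1.377
vertex 1.982 -0.232 -0.466
endloop
endfacet
facet normal 0.831 -0.373 0.412
outer loop
vertex 2.721 -0.564 -0.099
vertex 3.578 1.792 0.306
vertex 2.831 1.133 1.217
endloop
endfacet
facet normal -0.050 -0.789 -0.612
outer loop
vertex 3.469 0.095 -1.01
vertex 2.721 -0.564 -0.099
vertex 2.729 0.427 -1.377
endloop
endfacet
facet normal 0.831 -0.373 0.412
outer loop
vertex 3.469 0.095 -1.01
vertex 3.578 1.792 0.306
vertex 2.721 -0.564 -0.099
endloop
endfacet
facet normal 0.050 0.789 0.612
outer loop
vertex 2.831 1.133 1.217
vertex 3.578 1.792 0.306
vertex 2.091 1.465 0.85
endloop
endfacet
facet normal -0.831 0.373 -0.412
outer loop
vertex 2.839 2.124 -0.061
vertex 2.729 0.427 -1.377
vertex 2.091 1.465 0.85
endloop
endfacet
facet normal 0.050 0.789 0.612
outer loop
vertex 2.091 1.465 0.85
vertex 3.578 1.792 0.306
vertex 2.839 2.124 -0.061
endloop
endfacet
facet normal 0.554 0.488 -0.675
outer loop
vertex 2.839 2.124 -0.061
vertex 3.469 0.095 -1.01
vertex 2.729 0.427 -1.377
endloop
endfacet
facet normal 0.554 0.488 -0.675
outer loop
vertex 3.578 1.792 0.306
vertex 3.469 0.095 -1.01
vertex 2.839 2.124 -0.061
endloop
endfacet

endsolid


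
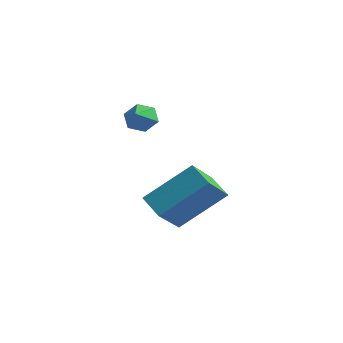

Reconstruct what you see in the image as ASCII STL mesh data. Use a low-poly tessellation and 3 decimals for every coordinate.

solid 
facet normal -0.491 0.715 -0.498
outer loop
vertex 0.103 1.175 1.029
vertex -0.213 1.302 1.523
vertex 0.305 1.585 1.418
endloop
endfacet
facet normal 0.937 -0.176 -0.301
outer loop
vertex 0.103 1.175 1.029
vertex 0.305 1.585 1.418
vertex 0.313 0.538 2.057
endloop
endfacet
facet normal -0.491 0.714 -0.499
outer loop
vertex 0.305 1.585 1.418
vertex -0.213 1.302 1.523
vertex -0.011 1.712 1.911
endloop
endfacet
facet normal 0.838 0.289 0.463
outer loop
vertex 0.305 1.585 1.418
vertex -0.011 1.712 1.911
vertex 0.313 0.538 2.057
endloop
endfacet
facet normal -0.492 0.714 -0.498
outer loop
vertex -0.011 1.712 1.911
vertex -0.213 1.302 1.523
vertex -0.529 1.429 2.017
endloop
endfacet
facet normal 0.117 0.154 0.981
outer loop
vertex -0.011 1.712 1.911
vertex -0.529 1.429 2.017
vertex 0.313 0.538 2.057
endloop
endfacet
facet normal -0.492 0.714 -0.498
outer loop
vertex -0.529 1.429 2.017
vertex -0.213 1.302 1.523
vertex -0.731 1.019 1.629
endloop
endfacet
facet normal -0.508 -0.447 0.737
outer loop
vertex -0.529 1.429 2.017
vertex -0.731 1.019 1.629
vertex 0.313 0.538 2.057
endloop
endfacet
facet normal -0.492 0.714 -0.498
outer loop
vertex -0.731 1.019 1.629
vertex -0.213 1.302 1.523
vertex -0.415 0.892 1.135
endloop
endfacet
facet normal -0.409 -0.912 -0.027
outer loop
vertex -0.731 1.019 1.629
vertex -0.415 0.892 1.135
vertex 0.313 0.538 2.057
endloop
endfacet
facet normal -0.492 0.714 -0.498
outer loop
vertex -0.415 0.892 1.135
vertex -0.213 1.302 1.523
vertex 0.103 1.175 1.029
endloop
endfacet
facet normal 0.313 -0.777 -0.546
outer loop
vertex -0.415 0.892 1.135
vertex 0.103 1.175 1.029
vertex 0.313 0.538 2.057
endloop
endfacet
facet normal -0.885 0.172 0.432
outer loop
vertex 0.099 1.038 -1.949
vertex 1.029 2.404 -0.589
vertex -0.167 2.238 -2.973
endloop
endfacet
facet normal -0.434 -0.639 -0.635
outer loop
vertex 0.771 2.056 -3.431
vertex 0.099 1.038 -1.949
vertex -0.167 2.238 -2.973
endloop
endfacet
facet normal -0.885 0.172 0.432
outer loop
vertex -0.167 2.238 -2.973
vertex 1.029 2.404 -0.589
vertex 0.762 3.604 -1.613
endloop
endfacet
facet normal -0.167 0.750 -0.640
outer loop
vertex 0.762 3.604 -1.613
vertex 0.771 2.056 -3.431
vertex -0.167 2.238 -2.973
endloop
endfacet
facet normal 0.167 -0.750 0.640
outer loop
vertex 0.099 1.038 -1.949
vertex 1.967 2.222 -1.047
vertex 1.029 2.404 -0.589
endloop
endfacet
facet normal -0.434 -0.639 -0.635
outer loop
vertex 1.038 0.856 -2.407
vertex 0.099 1.038 -1.949
vertex 0.771 2.056 -3.431
endloop
endfacet
facet normal 0.167 -0.750 0.640
outer loop
vertex 1.038 0.856 -2.407
vertex 1.967 2.222 -1.047
vertex 0.099 1.038 -1.949
endloop
endfacet
facet normal 0.434 0.639 0.635
outer loop
vertex 1.029 2.404 -0.589
vertex 1.967 2.222 -1.047
vertex 0.762 3.604 -1.613
endloop
endfacet
facet normal -0.167 0.750 -0.640
outer loop
vertex 1.701 3.422 -2.071
vertex 0.771 2.056 -3.431
vertex 0.762 3.604 -1.613
endloop
endfacet
facet normal 0.434 0.639 0.636
outer loop
vertex 0.762 3.604 -1.613
vertex 1.967 2.222 -1.047
vertex 1.701 3.422 -2.071
endloop
endfacet
facet normal 0.885 -0.172 -0.432
outer loop
vertex 1.701 3.422 -2.071
vertex 1.038 0.856 -2.407
vertex 0.771 2.056 -3.431
endloop
endfacet
facet normal 0.885 -0.172 -0.432
outer loop
vertex 1.967 2.222 -1.047
vertex 1.038 0.856 -2.407
vertex 1.701 3.422 -2.071
endloop
endfacet

endsolid


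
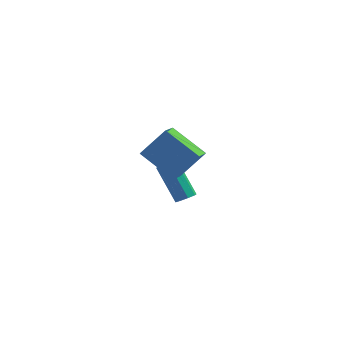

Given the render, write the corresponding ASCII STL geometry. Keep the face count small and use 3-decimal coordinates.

solid 
facet normal -0.636 -0.272 -0.722
outer loop
vertex -3.521 -0.655 1.624
vertex -3.295 0.561 0.967
vertex -2.019 -1.48 0.612
endloop
endfacet
facet normal -0.161 -0.869 0.469
outer loop
vertex -0.945 -1.021 1.833
vertex -3.521 -0.655 1.624
vertex -2.019 -1.48 0.612
endloop
endfacet
facet normal -0.636 -0.272 -0.722
outer loop
vertex -2.019 -1.48 0.612
vertex -3.295 0.561 0.967
vertex -1.794 -0.265 -0.044
endloop
endfacet
facet normal 0.755 -0.414 -0.508
outer loop
vertex -1.794 -0.265 -0.044
vertex -0.945 -1.021 1.833
vertex -2.019 -1.48 0.612
endloop
endfacet
facet normal -0.755 0.415 0.508
outer loop
vertex -3.521 -0.655 1.624
vertex -2.221 1.02 2.188
vertex -3.295 0.561 0.967
endloop
endfacet
facet normal -0.161 -0.868 0.470
outer loop
vertex -2.446 -0.195 2.844
vertex -3.521 -0.655 1.624
vertex -0.945 -1.021 1.833
endloop
endfacet
facet normal -0.755 0.414 0.509
outer loop
vertex -2.446 -0.195 2.844
vertex -2.221 1.02 2.188
vertex -3.521 -0.655 1.624
endloop
endfacet
facet normal 0.162 0.868 -0.469
outer loop
vertex -3.295 0.561 0.967
vertex -2.221 1.02 2.188
vertex -1.794 -0.265 -0.044
endloop
endfacet
facet normal 0.755 -0.415 -0.508
outer loop
vertex -0.719 0.195 1.176
vertex -0.945 -1.021 1.833
vertex -1.794 -0.265 -0.044
endloop
endfacet
facet normal 0.161 0.868 -0.469
outer loop
vertex -1.794 -0.265 -0.044
vertex -2.221 1.02 2.188
vertex -0.719 0.195 1.176
endloop
endfacet
facet normal 0.636 0.272 0.722
outer loop
vertex -0.719 0.195 1.176
vertex -2.446 -0.195 2.844
vertex -0.945 -1.021 1.833
endloop
endfacet
facet normal 0.636 0.272 0.722
outer loop
vertex -2.221 1.02 2.188
vertex -2.446 -0.195 2.844
vertex -0.719 0.195 1.176
endloop
endfacet
facet normal 0.453 -0.485 -0.749
outer loop
vertex -1.361 3.224 -3.984
vertex -1.776 3.34 -4.31
vertex -1.31 3.582 -4.185
endloop
endfacet
facet normal 0.883 0.128 0.451
outer loop
vertex -1.361 3.224 -3.984
vertex -1.31 3.582 -4.185
vertex -2.329 4.265 -2.384
endloop
endfacet
facet normal 0.883 0.128 0.451
outer loop
vertex -2.329 4.265 -2.384
vertex -1.31 3.582 -4.185
vertex -2.278 4.622 -2.585
endloop
endfacet
facet normal -0.453 0.486 0.748
outer loop
vertex -2.329 4.265 -2.384
vertex -2.278 4.622 -2.585
vertex -2.744 4.38 -2.71
endloop
endfacet
facet normal 0.453 -0.488 -0.746
outer loop
vertex -1.31 3.582 -4.185
vertex -1.776 3.34 -4.31
vertex -1.531 3.797 -4.46
endloop
endfacet
facet normal 0.713 0.701 -0.025
outer loop
vertex -1.31 3.582 -4.185
vertex -1.531 3.797 -4.46
vertex -2.278 4.622 -2.585
endloop
endfacet
facet normal 0.714 0.700 -0.024
outer loop
vertex -2.278 4.622 -2.585
vertex -1.531 3.797 -4.46
vertex -2.499 4.838 -2.86
endloop
endfacet
facet normal -0.453 0.487 0.747
outer loop
vertex -2.278 4.622 -2.585
vertex -2.499 4.838 -2.86
vertex -2.744 4.38 -2.71
endloop
endfacet
facet normal 0.451 -0.487 -0.748
outer loop
vertex -1.531 3.797 -4.46
vertex -1.776 3.34 -4.31
vertex -1.896 3.745 -4.646
endloop
endfacet
facet normal 0.125 0.864 -0.487
outer loop
vertex -1.531 3.797 -4.46
vertex -1.896 3.745 -4.646
vertex -2.499 4.838 -2.86
endloop
endfacet
facet normal 0.123 0.864 -0.488
outer loop
vertex -2.499 4.838 -2.86
vertex -1.896 3.745 -4.646
vertex -2.864 4.785 -3.046
endloop
endfacet
facet normal -0.452 0.487 0.748
outer loop
vertex -2.499 4.838 -2.86
vertex -2.864 4.785 -3.046
vertex -2.744 4.38 -2.71
endloop
endfacet
facet normal 0.453 -0.486 -0.748
outer loop
vertex -1.896 3.745 -4.646
vertex -1.776 3.34 -4.31
vertex -2.191 3.455 -4.636
endloop
endfacet
facet normal -0.536 0.522 -0.664
outer loop
vertex -1.896 3.745 -4.646
vertex -2.191 3.455 -4.636
vertex -2.864 4.785 -3.046
endloop
endfacet
facet normal -0.535 0.523 -0.664
outer loop
vertex -2.864 4.785 -3.046
vertex -2.191 3.455 -4.636
vertex -3.159 4.496 -3.036
endloop
endfacet
facet normal -0.451 0.487 0.748
outer loop
vertex -2.864 4.785 -3.046
vertex -3.159 4.496 -3.036
vertex -2.744 4.38 -2.71
endloop
endfacet
facet normal 0.453 -0.486 -0.748
outer loop
vertex -2.191 3.455 -4.636
vertex -1.776 3.34 -4.31
vertex -2.242 3.098 -4.435
endloop
endfacet
facet normal -0.883 -0.128 -0.451
outer loop
vertex -2.191 3.455 -4.636
vertex -2.242 3.098 -4.435
vertex -3.159 4.496 -3.036
endloop
endfacet
facet normal -0.883 -0.128 -0.451
outer loop
vertex -3.159 4.496 -3.036
vertex -2.242 3.098 -4.435
vertex -3.21 4.138 -2.835
endloop
endfacet
facet normal -0.453 0.485 0.749
outer loop
vertex -3.159 4.496 -3.036
vertex -3.21 4.138 -2.835
vertex -2.744 4.38 -2.71
endloop
endfacet
facet normal 0.453 -0.487 -0.747
outer loop
vertex -2.242 3.098 -4.435
vertex -1.776 3.34 -4.31
vertex -2.021 2.882 -4.16
endloop
endfacet
facet normal -0.714 -0.700 0.023
outer loop
vertex -2.242 3.098 -4.435
vertex -2.021 2.882 -4.16
vertex -3.21 4.138 -2.835
endloop
endfacet
facet normal -0.713 -0.701 0.025
outer loop
vertex -3.21 4.138 -2.835
vertex -2.021 2.882 -4.16
vertex -2.989 3.923 -2.56
endloop
endfacet
facet normal -0.453 0.488 0.746
outer loop
vertex -3.21 4.138 -2.835
vertex -2.989 3.923 -2.56
vertex -2.744 4.38 -2.71
endloop
endfacet
facet normal 0.452 -0.487 -0.748
outer loop
vertex -2.021 2.882 -4.16
vertex -1.776 3.34 -4.31
vertex -1.656 2.935 -3.974
endloop
endfacet
facet normal -0.123 -0.864 0.488
outer loop
vertex -2.021 2.882 -4.16
vertex -1.656 2.935 -3.974
vertex -2.989 3.923 -2.56
endloop
endfacet
facet normal -0.125 -0.865 0.487
outer loop
vertex -2.989 3.923 -2.56
vertex -1.656 2.935 -3.974
vertex -2.624 3.975 -2.374
endloop
endfacet
facet normal -0.451 0.487 0.748
outer loop
vertex -2.989 3.923 -2.56
vertex -2.624 3.975 -2.374
vertex -2.744 4.38 -2.71
endloop
endfacet
facet normal 0.451 -0.487 -0.748
outer loop
vertex -1.656 2.935 -3.974
vertex -1.776 3.34 -4.31
vertex -1.361 3.224 -3.984
endloop
endfacet
facet normal 0.535 -0.523 0.664
outer loop
vertex -1.656 2.935 -3.974
vertex -1.361 3.224 -3.984
vertex -2.624 3.975 -2.374
endloop
endfacet
facet normal 0.536 -0.522 0.664
outer loop
vertex -2.624 3.975 -2.374
vertex -1.361 3.224 -3.984
vertex -2.329 4.265 -2.384
endloop
endfacet
facet normal -0.453 0.486 0.748
outer loop
vertex -2.624 3.975 -2.374
vertex -2.329 4.265 -2.384
vertex -2.744 4.38 -2.71
endloop
endfacet

endsolid


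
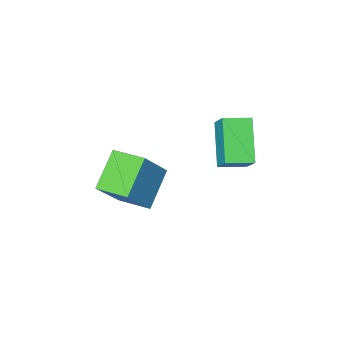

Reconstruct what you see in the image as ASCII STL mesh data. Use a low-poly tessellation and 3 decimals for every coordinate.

solid 
facet normal -0.911 0.382 -0.153
outer loop
vertex 0.723 1.983 3.124
vertex 0.84 2.587 3.938
vertex 1.363 3.132 2.179
endloop
endfacet
facet normal -0.115 -0.592 -0.798
outer loop
vertex 2.22 2.773 2.322
vertex 0.723 1.983 3.124
vertex 1.363 3.132 2.179
endloop
endfacet
facet normal -0.911 0.382 -0.153
outer loop
vertex 1.363 3.132 2.179
vertex 0.84 2.587 3.938
vertex 1.48 3.736 2.992
endloop
endfacet
facet normal 0.395 0.709 -0.584
outer loop
vertex 1.48 3.736 2.992
vertex 2.22 2.773 2.322
vertex 1.363 3.132 2.179
endloop
endfacet
facet normal -0.395 -0.710 0.583
outer loop
vertex 0.723 1.983 3.124
vertex 1.697 2.228 4.081
vertex 0.84 2.587 3.938
endloop
endfacet
facet normal -0.114 -0.593 -0.797
outer loop
vertex 1.58 1.624 3.268
vertex 0.723 1.983 3.124
vertex 2.22 2.773 2.322
endloop
endfacet
facet normal -0.395 -0.709 0.584
outer loop
vertex 1.58 1.624 3.268
vertex 1.697 2.228 4.081
vertex 0.723 1.983 3.124
endloop
endfacet
facet normal 0.115 0.592 0.797
outer loop
vertex 0.84 2.587 3.938
vertex 1.697 2.228 4.081
vertex 1.48 3.736 2.992
endloop
endfacet
facet normal 0.395 0.710 -0.583
outer loop
vertex 2.337 3.377 3.136
vertex 2.22 2.773 2.322
vertex 1.48 3.736 2.992
endloop
endfacet
facet normal 0.114 0.592 0.798
outer loop
vertex 1.48 3.736 2.992
vertex 1.697 2.228 4.081
vertex 2.337 3.377 3.136
endloop
endfacet
facet normal 0.911 -0.382 0.153
outer loop
vertex 2.337 3.377 3.136
vertex 1.58 1.624 3.268
vertex 2.22 2.773 2.322
endloop
endfacet
facet normal 0.911 -0.382 0.153
outer loop
vertex 1.697 2.228 4.081
vertex 1.58 1.624 3.268
vertex 2.337 3.377 3.136
endloop
endfacet
facet normal -0.553 -0.131 -0.823
outer loop
vertex 2.981 -0.878 -0.326
vertex 2.433 0.182 -0.127
vertex 4.051 -0.168 -1.158
endloop
endfacet
facet normal 0.453 -0.876 -0.165
outer loop
vertex 5.007 0.058 0.267
vertex 2.981 -0.878 -0.326
vertex 4.051 -0.168 -1.158
endloop
endfacet
facet normal -0.553 -0.130 -0.823
outer loop
vertex 4.051 -0.168 -1.158
vertex 2.433 0.182 -0.127
vertex 3.503 0.892 -0.958
endloop
endfacet
facet normal 0.700 0.464 -0.543
outer loop
vertex 3.503 0.892 -0.958
vertex 5.007 0.058 0.267
vertex 4.051 -0.168 -1.158
endloop
endfacet
facet normal -0.700 -0.464 0.543
outer loop
vertex 2.981 -0.878 -0.326
vertex 3.389 0.408 1.298
vertex 2.433 0.182 -0.127
endloop
endfacet
facet normal 0.453 -0.876 -0.165
outer loop
vertex 3.937 -0.652 1.098
vertex 2.981 -0.878 -0.326
vertex 5.007 0.058 0.267
endloop
endfacet
facet normal -0.700 -0.464 0.543
outer loop
vertex 3.937 -0.652 1.098
vertex 3.389 0.408 1.298
vertex 2.981 -0.878 -0.326
endloop
endfacet
facet normal -0.453 0.876 0.165
outer loop
vertex 2.433 0.182 -0.127
vertex 3.389 0.408 1.298
vertex 3.503 0.892 -0.958
endloop
endfacet
facet normal 0.700 0.464 -0.543
outer loop
vertex 4.459 1.118 0.466
vertex 5.007 0.058 0.267
vertex 3.503 0.892 -0.958
endloop
endfacet
facet normal -0.453 0.876 0.165
outer loop
vertex 3.503 0.892 -0.958
vertex 3.389 0.408 1.298
vertex 4.459 1.118 0.466
endloop
endfacet
facet normal 0.552 0.131 0.823
outer loop
vertex 4.459 1.118 0.466
vertex 3.937 -0.652 1.098
vertex 5.007 0.058 0.267
endloop
endfacet
facet normal 0.553 0.131 0.823
outer loop
vertex 3.389 0.408 1.298
vertex 3.937 -0.652 1.098
vertex 4.459 1.118 0.466
endloop
endfacet

endsolid


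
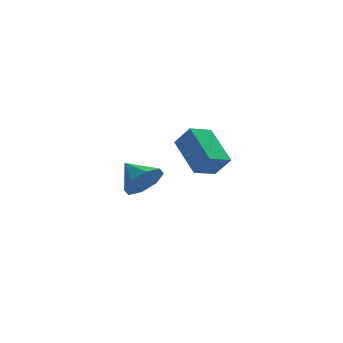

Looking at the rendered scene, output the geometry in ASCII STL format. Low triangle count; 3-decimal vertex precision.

solid 
facet normal 0.475 -0.725 -0.499
outer loop
vertex 1.403 -0.39 -2.677
vertex 0.734 -0.697 -2.868
vertex 1.196 -0.18 -3.179
endloop
endfacet
facet normal 0.412 0.889 0.202
outer loop
vertex 1.403 -0.39 -2.677
vertex 1.196 -0.18 -3.179
vertex 0.226 0.077 -2.332
endloop
endfacet
facet normal 0.474 -0.725 -0.500
outer loop
vertex 1.196 -0.18 -3.179
vertex 0.734 -0.697 -2.868
vertex 0.718 -0.273 -3.498
endloop
endfacet
facet normal 0.004 0.958 -0.286
outer loop
vertex 1.196 -0.18 -3.179
vertex 0.718 -0.273 -3.498
vertex 0.226 0.077 -2.332
endloop
endfacet
facet normal 0.475 -0.725 -0.500
outer loop
vertex 0.718 -0.273 -3.498
vertex 0.734 -0.697 -2.868
vertex 0.25 -0.614 -3.448
endloop
endfacet
facet normal -0.558 0.700 -0.446
outer loop
vertex 0.718 -0.273 -3.498
vertex 0.25 -0.614 -3.448
vertex 0.226 0.077 -2.332
endloop
endfacet
facet normal 0.476 -0.723 -0.501
outer loop
vertex 0.25 -0.614 -3.448
vertex 0.734 -0.697 -2.868
vertex 0.066 -1.005 -3.058
endloop
endfacet
facet normal -0.947 0.263 -0.183
outer loop
vertex 0.25 -0.614 -3.448
vertex 0.066 -1.005 -3.058
vertex 0.226 0.077 -2.332
endloop
endfacet
facet normal 0.476 -0.724 -0.500
outer loop
vertex 0.066 -1.005 -3.058
vertex 0.734 -0.697 -2.868
vertex 0.273 -1.215 -2.557
endloop
endfacet
facet normal -0.933 -0.094 0.346
outer loop
vertex 0.066 -1.005 -3.058
vertex 0.273 -1.215 -2.557
vertex 0.226 0.077 -2.332
endloop
endfacet
facet normal 0.476 -0.724 -0.500
outer loop
vertex 0.273 -1.215 -2.557
vertex 0.734 -0.697 -2.868
vertex 0.75 -1.122 -2.238
endloop
endfacet
facet normal -0.526 -0.164 0.834
outer loop
vertex 0.273 -1.215 -2.557
vertex 0.75 -1.122 -2.238
vertex 0.226 0.077 -2.332
endloop
endfacet
facet normal 0.475 -0.724 -0.500
outer loop
vertex 0.75 -1.122 -2.238
vertex 0.734 -0.697 -2.868
vertex 1.218 -0.78 -2.288
endloop
endfacet
facet normal 0.037 0.094 0.995
outer loop
vertex 0.75 -1.122 -2.238
vertex 1.218 -0.78 -2.288
vertex 0.226 0.077 -2.332
endloop
endfacet
facet normal 0.475 -0.724 -0.500
outer loop
vertex 1.218 -0.78 -2.288
vertex 0.734 -0.697 -2.868
vertex 1.403 -0.39 -2.677
endloop
endfacet
facet normal 0.425 0.530 0.734
outer loop
vertex 1.218 -0.78 -2.288
vertex 1.403 -0.39 -2.677
vertex 0.226 0.077 -2.332
endloop
endfacet
facet normal -0.503 0.352 -0.790
outer loop
vertex 2.84 2.433 -3.967
vertex 2.395 3.798 -3.076
vertex 3.647 2.897 -4.274
endloop
endfacet
facet normal 0.263 -0.807 -0.528
outer loop
vertex 4.125 2.562 -3.524
vertex 2.84 2.433 -3.967
vertex 3.647 2.897 -4.274
endloop
endfacet
facet normal -0.502 0.352 -0.790
outer loop
vertex 3.647 2.897 -4.274
vertex 2.395 3.798 -3.076
vertex 3.202 4.261 -3.383
endloop
endfacet
facet normal 0.823 0.473 -0.313
outer loop
vertex 3.202 4.261 -3.383
vertex 4.125 2.562 -3.524
vertex 3.647 2.897 -4.274
endloop
endfacet
facet normal -0.823 -0.473 0.313
outer loop
vertex 2.84 2.433 -3.967
vertex 2.873 3.463 -2.326
vertex 2.395 3.798 -3.076
endloop
endfacet
facet normal 0.263 -0.808 -0.527
outer loop
vertex 3.318 2.099 -3.217
vertex 2.84 2.433 -3.967
vertex 4.125 2.562 -3.524
endloop
endfacet
facet normal -0.823 -0.473 0.314
outer loop
vertex 3.318 2.099 -3.217
vertex 2.873 3.463 -2.326
vertex 2.84 2.433 -3.967
endloop
endfacet
facet normal -0.262 0.808 0.528
outer loop
vertex 2.395 3.798 -3.076
vertex 2.873 3.463 -2.326
vertex 3.202 4.261 -3.383
endloop
endfacet
facet normal 0.823 0.473 -0.314
outer loop
vertex 3.68 3.927 -2.633
vertex 4.125 2.562 -3.524
vertex 3.202 4.261 -3.383
endloop
endfacet
facet normal -0.264 0.808 0.528
outer loop
vertex 3.202 4.261 -3.383
vertex 2.873 3.463 -2.326
vertex 3.68 3.927 -2.633
endloop
endfacet
facet normal 0.502 -0.352 0.790
outer loop
vertex 3.68 3.927 -2.633
vertex 3.318 2.099 -3.217
vertex 4.125 2.562 -3.524
endloop
endfacet
facet normal 0.503 -0.352 0.790
outer loop
vertex 2.873 3.463 -2.326
vertex 3.318 2.099 -3.217
vertex 3.68 3.927 -2.633
endloop
endfacet

endsolid


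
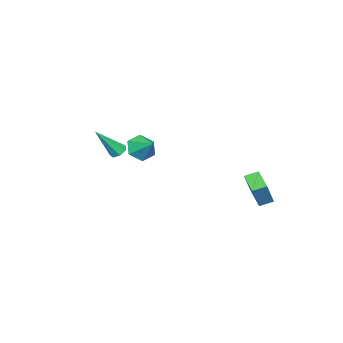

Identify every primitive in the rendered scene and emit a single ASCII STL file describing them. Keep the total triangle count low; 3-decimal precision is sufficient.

solid 
facet normal -0.426 -0.736 -0.527
outer loop
vertex 3.263 -0.147 2.037
vertex 2.84 -0.419 2.759
vertex 2.467 0.176 2.229
endloop
endfacet
facet normal 0.253 0.872 -0.418
outer loop
vertex 3.263 -0.147 2.037
vertex 2.467 0.176 2.229
vertex 3.36 0.479 3.401
endloop
endfacet
facet normal -0.426 -0.736 -0.526
outer loop
vertex 2.467 0.176 2.229
vertex 2.84 -0.419 2.759
vertex 2.045 -0.096 2.951
endloop
endfacet
facet normal -0.425 0.901 0.091
outer loop
vertex 2.467 0.176 2.229
vertex 2.045 -0.096 2.951
vertex 3.36 0.479 3.401
endloop
endfacet
facet normal -0.426 -0.736 -0.526
outer loop
vertex 2.045 -0.096 2.951
vertex 2.84 -0.419 2.759
vertex 2.418 -0.691 3.481
endloop
endfacet
facet normal -0.452 0.418 0.788
outer loop
vertex 2.045 -0.096 2.951
vertex 2.418 -0.691 3.481
vertex 3.36 0.479 3.401
endloop
endfacet
facet normal -0.426 -0.736 -0.526
outer loop
vertex 2.418 -0.691 3.481
vertex 2.84 -0.419 2.759
vertex 3.214 -1.014 3.289
endloop
endfacet
facet normal 0.198 -0.093 0.976
outer loop
vertex 2.418 -0.691 3.481
vertex 3.214 -1.014 3.289
vertex 3.36 0.479 3.401
endloop
endfacet
facet normal -0.426 -0.736 -0.526
outer loop
vertex 3.214 -1.014 3.289
vertex 2.84 -0.419 2.759
vertex 3.636 -0.742 2.567
endloop
endfacet
facet normal 0.876 -0.121 0.467
outer loop
vertex 3.214 -1.014 3.289
vertex 3.636 -0.742 2.567
vertex 3.36 0.479 3.401
endloop
endfacet
facet normal -0.426 -0.736 -0.527
outer loop
vertex 3.636 -0.742 2.567
vertex 2.84 -0.419 2.759
vertex 3.263 -0.147 2.037
endloop
endfacet
facet normal 0.904 0.361 -0.230
outer loop
vertex 3.636 -0.742 2.567
vertex 3.263 -0.147 2.037
vertex 3.36 0.479 3.401
endloop
endfacet
facet normal -0.519 0.016 -0.855
outer loop
vertex -3.997 3.705 -2.174
vertex -3.079 4.566 -2.715
vertex -3.545 3.044 -2.461
endloop
endfacet
facet normal -0.670 -0.629 0.394
outer loop
vertex -2.601 3.014 -0.905
vertex -3.997 3.705 -2.174
vertex -3.545 3.044 -2.461
endloop
endfacet
facet normal -0.519 0.016 -0.855
outer loop
vertex -3.545 3.044 -2.461
vertex -3.079 4.566 -2.715
vertex -2.628 3.906 -3.001
endloop
endfacet
facet normal 0.532 -0.777 -0.337
outer loop
vertex -2.628 3.906 -3.001
vertex -2.601 3.014 -0.905
vertex -3.545 3.044 -2.461
endloop
endfacet
facet normal -0.531 0.778 0.337
outer loop
vertex -3.997 3.705 -2.174
vertex -2.135 4.536 -1.159
vertex -3.079 4.566 -2.715
endloop
endfacet
facet normal -0.670 -0.629 0.395
outer loop
vertex -3.052 3.674 -0.619
vertex -3.997 3.705 -2.174
vertex -2.601 3.014 -0.905
endloop
endfacet
facet normal -0.531 0.777 0.338
outer loop
vertex -3.052 3.674 -0.619
vertex -2.135 4.536 -1.159
vertex -3.997 3.705 -2.174
endloop
endfacet
facet normal 0.670 0.629 -0.394
outer loop
vertex -3.079 4.566 -2.715
vertex -2.135 4.536 -1.159
vertex -2.628 3.906 -3.001
endloop
endfacet
facet normal 0.530 -0.778 -0.338
outer loop
vertex -1.683 3.875 -1.446
vertex -2.601 3.014 -0.905
vertex -2.628 3.906 -3.001
endloop
endfacet
facet normal 0.670 0.629 -0.394
outer loop
vertex -2.628 3.906 -3.001
vertex -2.135 4.536 -1.159
vertex -1.683 3.875 -1.446
endloop
endfacet
facet normal 0.519 -0.016 0.855
outer loop
vertex -1.683 3.875 -1.446
vertex -3.052 3.674 -0.619
vertex -2.601 3.014 -0.905
endloop
endfacet
facet normal 0.519 -0.016 0.855
outer loop
vertex -2.135 4.536 -1.159
vertex -3.052 3.674 -0.619
vertex -1.683 3.875 -1.446
endloop
endfacet
facet normal -0.442 0.423 -0.791
outer loop
vertex 0.027 -3.492 0.336
vertex -0.425 -3.403 0.636
vertex 0.011 -3.075 0.568
endloop
endfacet
facet normal 0.974 0.138 -0.180
outer loop
vertex 0.027 -3.492 0.336
vertex 0.011 -3.075 0.568
vertex 0.505 -4.297 2.304
endloop
endfacet
facet normal -0.442 0.423 -0.791
outer loop
vertex 0.011 -3.075 0.568
vertex -0.425 -3.403 0.636
vertex -0.333 -2.905 0.851
endloop
endfacet
facet normal 0.620 0.713 0.326
outer loop
vertex 0.011 -3.075 0.568
vertex -0.333 -2.905 0.851
vertex 0.505 -4.297 2.304
endloop
endfacet
facet normal -0.440 0.423 -0.792
outer loop
vertex -0.333 -2.905 0.851
vertex -0.425 -3.403 0.636
vertex -0.747 -3.109 0.972
endloop
endfacet
facet normal -0.124 0.680 0.723
outer loop
vertex -0.333 -2.905 0.851
vertex -0.747 -3.109 0.972
vertex 0.505 -4.297 2.304
endloop
endfacet
facet normal -0.440 0.423 -0.792
outer loop
vertex -0.747 -3.109 0.972
vertex -0.425 -3.403 0.636
vertex -0.919 -3.535 0.84
endloop
endfacet
facet normal -0.699 0.062 0.712
outer loop
vertex -0.747 -3.109 0.972
vertex -0.919 -3.535 0.84
vertex 0.505 -4.297 2.304
endloop
endfacet
facet normal -0.440 0.425 -0.791
outer loop
vertex -0.919 -3.535 0.84
vertex -0.425 -3.403 0.636
vertex -0.719 -3.86 0.554
endloop
endfacet
facet normal -0.671 -0.678 0.300
outer loop
vertex -0.919 -3.535 0.84
vertex -0.719 -3.86 0.554
vertex 0.505 -4.297 2.304
endloop
endfacet
facet normal -0.441 0.426 -0.790
outer loop
vertex -0.719 -3.86 0.554
vertex -0.425 -3.403 0.636
vertex -0.298 -3.841 0.329
endloop
endfacet
facet normal -0.063 -0.978 -0.200
outer loop
vertex -0.719 -3.86 0.554
vertex -0.298 -3.841 0.329
vertex 0.505 -4.297 2.304
endloop
endfacet
facet normal -0.441 0.426 -0.790
outer loop
vertex -0.298 -3.841 0.329
vertex -0.425 -3.403 0.636
vertex 0.027 -3.492 0.336
endloop
endfacet
facet normal 0.670 -0.616 -0.415
outer loop
vertex -0.298 -3.841 0.329
vertex 0.027 -3.492 0.336
vertex 0.505 -4.297 2.304
endloop
endfacet

endsolid


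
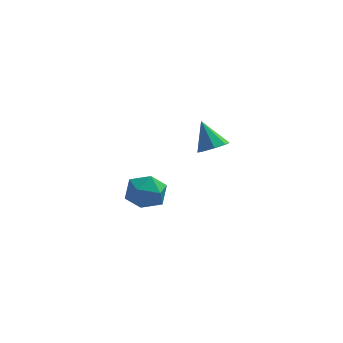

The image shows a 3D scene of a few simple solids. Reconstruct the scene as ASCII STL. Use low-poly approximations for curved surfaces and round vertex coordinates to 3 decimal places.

solid 
facet normal -0.588 0.778 0.223
outer loop
vertex -2.225 2.068 -4.128
vertex -2.291 1.759 -3.224
vertex -1.59 2.361 -3.475
endloop
endfacet
facet normal -0.129 0.946 -0.299
outer loop
vertex -2.225 2.068 -4.128
vertex -1.59 2.361 -3.475
vertex -1.297 2.123 -4.354
endloop
endfacet
facet normal -0.233 0.491 -0.839
outer loop
vertex -2.225 2.068 -4.128
vertex -1.297 2.123 -4.354
vertex -1.817 1.375 -4.647
endloop
endfacet
facet normal -0.757 0.043 -0.652
outer loop
vertex -2.225 2.068 -4.128
vertex -1.817 1.375 -4.647
vertex -2.431 1.15 -3.949
endloop
endfacet
facet normal -0.976 0.220 0.004
outer loop
vertex -2.225 2.068 -4.128
vertex -2.431 1.15 -3.949
vertex -2.291 1.759 -3.224
endloop
endfacet
facet normal 0.532 0.845 -0.052
outer loop
vertex -1.297 2.123 -4.354
vertex -1.59 2.361 -3.475
vertex -0.789 1.85 -3.591
endloop
endfacet
facet normal -0.209 0.573 0.792
outer loop
vertex -1.59 2.361 -3.475
vertex -2.291 1.759 -3.224
vertex -1.403 1.625 -2.893
endloop
endfacet
facet normal -0.836 -0.330 0.439
outer loop
vertex -2.291 1.759 -3.224
vertex -2.431 1.15 -3.949
vertex -1.923 0.877 -3.186
endloop
endfacet
facet normal -0.483 -0.615 -0.623
outer loop
vertex -2.431 1.15 -3.949
vertex -1.817 1.375 -4.647
vertex -1.63 0.639 -4.065
endloop
endfacet
facet normal 0.362 0.111 -0.926
outer loop
vertex -1.817 1.375 -4.647
vertex -1.297 2.123 -4.354
vertex -0.929 1.241 -4.316
endloop
endfacet
facet normal 0.757 -0.043 0.652
outer loop
vertex -0.995 0.932 -3.412
vertex -0.789 1.85 -3.591
vertex -1.403 1.625 -2.893
endloop
endfacet
facet normal 0.233 -0.491 0.839
outer loop
vertex -0.995 0.932 -3.412
vertex -1.403 1.625 -2.893
vertex -1.923 0.877 -3.186
endloop
endfacet
facet normal 0.129 -0.946 0.299
outer loop
vertex -0.995 0.932 -3.412
vertex -1.923 0.877 -3.186
vertex -1.63 0.639 -4.065
endloop
endfacet
facet normal 0.588 -0.778 -0.223
outer loop
vertex -0.995 0.932 -3.412
vertex -1.63 0.639 -4.065
vertex -0.929 1.241 -4.316
endloop
endfacet
facet normal 0.976 -0.220 -0.004
outer loop
vertex -0.995 0.932 -3.412
vertex -0.929 1.241 -4.316
vertex -0.789 1.85 -3.591
endloop
endfacet
facet normal 0.483 0.615 0.623
outer loop
vertex -1.403 1.625 -2.893
vertex -0.789 1.85 -3.591
vertex -1.59 2.361 -3.475
endloop
endfacet
facet normal -0.362 -0.111 0.926
outer loop
vertex -1.923 0.877 -3.186
vertex -1.403 1.625 -2.893
vertex -2.291 1.759 -3.224
endloop
endfacet
facet normal -0.532 -0.845 0.052
outer loop
vertex -1.63 0.639 -4.065
vertex -1.923 0.877 -3.186
vertex -2.431 1.15 -3.949
endloop
endfacet
facet normal 0.209 -0.573 -0.792
outer loop
vertex -0.929 1.241 -4.316
vertex -1.63 0.639 -4.065
vertex -1.817 1.375 -4.647
endloop
endfacet
facet normal 0.836 0.330 -0.439
outer loop
vertex -0.789 1.85 -3.591
vertex -0.929 1.241 -4.316
vertex -1.297 2.123 -4.354
endloop
endfacet
facet normal 0.376 -0.474 -0.796
outer loop
vertex 1.56 -0.689 0.743
vertex 1.17 -1.195 0.86
vertex 1.121 -0.649 0.512
endloop
endfacet
facet normal 0.104 0.994 -0.026
outer loop
vertex 1.56 -0.689 0.743
vertex 1.121 -0.649 0.512
vertex 0.67 -0.565 1.92
endloop
endfacet
facet normal 0.376 -0.474 -0.796
outer loop
vertex 1.121 -0.649 0.512
vertex 1.17 -1.195 0.86
vertex 0.711 -0.929 0.485
endloop
endfacet
facet normal -0.540 0.812 -0.221
outer loop
vertex 1.121 -0.649 0.512
vertex 0.711 -0.929 0.485
vertex 0.67 -0.565 1.92
endloop
endfacet
facet normal 0.375 -0.475 -0.796
outer loop
vertex 0.711 -0.929 0.485
vertex 1.17 -1.195 0.86
vertex 0.569 -1.365 0.678
endloop
endfacet
facet normal -0.958 0.270 -0.096
outer loop
vertex 0.711 -0.929 0.485
vertex 0.569 -1.365 0.678
vertex 0.67 -0.565 1.92
endloop
endfacet
facet normal 0.375 -0.474 -0.796
outer loop
vertex 0.569 -1.365 0.678
vertex 1.17 -1.195 0.86
vertex 0.78 -1.702 0.978
endloop
endfacet
facet normal -0.906 -0.319 0.279
outer loop
vertex 0.569 -1.365 0.678
vertex 0.78 -1.702 0.978
vertex 0.67 -0.565 1.92
endloop
endfacet
facet normal 0.376 -0.474 -0.796
outer loop
vertex 0.78 -1.702 0.978
vertex 1.17 -1.195 0.86
vertex 1.219 -1.742 1.209
endloop
endfacet
facet normal -0.413 -0.604 0.681
outer loop
vertex 0.78 -1.702 0.978
vertex 1.219 -1.742 1.209
vertex 0.67 -0.565 1.92
endloop
endfacet
facet normal 0.376 -0.474 -0.796
outer loop
vertex 1.219 -1.742 1.209
vertex 1.17 -1.195 0.86
vertex 1.629 -1.461 1.235
endloop
endfacet
facet normal 0.233 -0.421 0.877
outer loop
vertex 1.219 -1.742 1.209
vertex 1.629 -1.461 1.235
vertex 0.67 -0.565 1.92
endloop
endfacet
facet normal 0.376 -0.474 -0.796
outer loop
vertex 1.629 -1.461 1.235
vertex 1.17 -1.195 0.86
vertex 1.77 -1.025 1.042
endloop
endfacet
facet normal 0.650 0.122 0.750
outer loop
vertex 1.629 -1.461 1.235
vertex 1.77 -1.025 1.042
vertex 0.67 -0.565 1.92
endloop
endfacet
facet normal 0.376 -0.474 -0.796
outer loop
vertex 1.77 -1.025 1.042
vertex 1.17 -1.195 0.86
vertex 1.56 -0.689 0.743
endloop
endfacet
facet normal 0.597 0.708 0.377
outer loop
vertex 1.77 -1.025 1.042
vertex 1.56 -0.689 0.743
vertex 0.67 -0.565 1.92
endloop
endfacet

endsolid
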